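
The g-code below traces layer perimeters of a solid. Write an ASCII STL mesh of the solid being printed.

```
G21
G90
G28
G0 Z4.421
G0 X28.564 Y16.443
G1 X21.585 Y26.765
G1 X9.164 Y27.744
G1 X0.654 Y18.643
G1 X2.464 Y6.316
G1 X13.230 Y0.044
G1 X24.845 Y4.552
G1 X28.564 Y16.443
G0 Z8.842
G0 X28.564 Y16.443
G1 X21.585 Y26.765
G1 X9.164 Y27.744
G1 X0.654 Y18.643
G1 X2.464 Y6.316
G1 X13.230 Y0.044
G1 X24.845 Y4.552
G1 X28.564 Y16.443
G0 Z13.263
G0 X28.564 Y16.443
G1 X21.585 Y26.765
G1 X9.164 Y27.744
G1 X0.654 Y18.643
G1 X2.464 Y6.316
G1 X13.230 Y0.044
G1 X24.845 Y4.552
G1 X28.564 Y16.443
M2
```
solid part
  facet normal 0.0000 0.0000 -1.0000
    outer loop
      vertex 9.164 27.744 0.000
      vertex 21.585 26.765 0.000
      vertex 28.564 16.443 0.000
    endloop
  endfacet
  facet normal 0.0000 0.0000 -1.0000
    outer loop
      vertex 0.654 18.643 0.000
      vertex 9.164 27.744 0.000
      vertex 28.564 16.443 0.000
    endloop
  endfacet
  facet normal 0.0000 0.0000 -1.0000
    outer loop
      vertex 2.464 6.316 0.000
      vertex 0.654 18.643 0.000
      vertex 28.564 16.443 0.000
    endloop
  endfacet
  facet normal 0.0000 0.0000 -1.0000
    outer loop
      vertex 13.230 0.044 0.000
      vertex 2.464 6.316 0.000
      vertex 28.564 16.443 0.000
    endloop
  endfacet
  facet normal 0.0000 0.0000 -1.0000
    outer loop
      vertex 24.845 4.552 0.000
      vertex 13.230 0.044 0.000
      vertex 28.564 16.443 0.000
    endloop
  endfacet
  facet normal 0.0000 0.0000 1.0000
    outer loop
      vertex 28.564 16.443 13.263
      vertex 21.585 26.765 13.263
      vertex 9.164 27.744 13.263
    endloop
  endfacet
  facet normal 0.0000 0.0000 1.0000
    outer loop
      vertex 28.564 16.443 13.263
      vertex 9.164 27.744 13.263
      vertex 0.654 18.643 13.263
    endloop
  endfacet
  facet normal 0.0000 0.0000 1.0000
    outer loop
      vertex 28.564 16.443 13.263
      vertex 0.654 18.643 13.263
      vertex 2.464 6.316 13.263
    endloop
  endfacet
  facet normal 0.0000 0.0000 1.0000
    outer loop
      vertex 28.564 16.443 13.263
      vertex 2.464 6.316 13.263
      vertex 13.230 0.044 13.263
    endloop
  endfacet
  facet normal 0.0000 0.0000 1.0000
    outer loop
      vertex 28.564 16.443 13.263
      vertex 13.230 0.044 13.263
      vertex 24.845 4.552 13.263
    endloop
  endfacet
  facet normal 0.8284 0.5601 0.0000
    outer loop
      vertex 28.564 16.443 0.000
      vertex 21.585 26.765 0.000
      vertex 21.585 26.765 13.263
    endloop
  endfacet
  facet normal 0.8284 0.5601 0.0000
    outer loop
      vertex 28.564 16.443 0.000
      vertex 21.585 26.765 13.263
      vertex 28.564 16.443 13.263
    endloop
  endfacet
  facet normal 0.0786 0.9969 0.0000
    outer loop
      vertex 21.585 26.765 0.000
      vertex 9.164 27.744 0.000
      vertex 9.164 27.744 13.263
    endloop
  endfacet
  facet normal 0.0786 0.9969 0.0000
    outer loop
      vertex 21.585 26.765 0.000
      vertex 9.164 27.744 13.263
      vertex 21.585 26.765 13.263
    endloop
  endfacet
  facet normal -0.7304 0.6830 0.0000
    outer loop
      vertex 9.164 27.744 0.000
      vertex 0.654 18.643 0.000
      vertex 0.654 18.643 13.263
    endloop
  endfacet
  facet normal -0.7304 0.6830 0.0000
    outer loop
      vertex 9.164 27.744 0.000
      vertex 0.654 18.643 13.263
      vertex 9.164 27.744 13.263
    endloop
  endfacet
  facet normal -0.9894 -0.1453 0.0000
    outer loop
      vertex 0.654 18.643 0.000
      vertex 2.464 6.316 0.000
      vertex 2.464 6.316 13.263
    endloop
  endfacet
  facet normal -0.9894 -0.1453 0.0000
    outer loop
      vertex 0.654 18.643 0.000
      vertex 2.464 6.316 13.263
      vertex 0.654 18.643 13.263
    endloop
  endfacet
  facet normal -0.5034 -0.8641 0.0000
    outer loop
      vertex 2.464 6.316 0.000
      vertex 13.230 0.044 0.000
      vertex 13.230 0.044 13.263
    endloop
  endfacet
  facet normal -0.5034 -0.8641 0.0000
    outer loop
      vertex 2.464 6.316 0.000
      vertex 13.230 0.044 13.263
      vertex 2.464 6.316 13.263
    endloop
  endfacet
  facet normal 0.3618 -0.9322 0.0000
    outer loop
      vertex 13.230 0.044 0.000
      vertex 24.845 4.552 0.000
      vertex 24.845 4.552 13.263
    endloop
  endfacet
  facet normal 0.3618 -0.9322 0.0000
    outer loop
      vertex 13.230 0.044 0.000
      vertex 24.845 4.552 13.263
      vertex 13.230 0.044 13.263
    endloop
  endfacet
  facet normal 0.9544 -0.2985 0.0000
    outer loop
      vertex 24.845 4.552 0.000
      vertex 28.564 16.443 0.000
      vertex 28.564 16.443 13.263
    endloop
  endfacet
  facet normal 0.9544 -0.2985 0.0000
    outer loop
      vertex 24.845 4.552 0.000
      vertex 28.564 16.443 13.263
      vertex 24.845 4.552 13.263
    endloop
  endfacet
endsolid part

The G0 Z moves step by Δz≈4.421 mm. Every layer's G1 loop is the same polygon, so the solid is a straight extrusion of it from z=0 to z≈13.3. Closing with flat bottom and top caps and triangulating gives 24 facets — a regular 7-sided prism (a cylinder approximated with 7 flat sides), circumscribed radius ≈ 14.4 mm, height ≈ 13.3 mm.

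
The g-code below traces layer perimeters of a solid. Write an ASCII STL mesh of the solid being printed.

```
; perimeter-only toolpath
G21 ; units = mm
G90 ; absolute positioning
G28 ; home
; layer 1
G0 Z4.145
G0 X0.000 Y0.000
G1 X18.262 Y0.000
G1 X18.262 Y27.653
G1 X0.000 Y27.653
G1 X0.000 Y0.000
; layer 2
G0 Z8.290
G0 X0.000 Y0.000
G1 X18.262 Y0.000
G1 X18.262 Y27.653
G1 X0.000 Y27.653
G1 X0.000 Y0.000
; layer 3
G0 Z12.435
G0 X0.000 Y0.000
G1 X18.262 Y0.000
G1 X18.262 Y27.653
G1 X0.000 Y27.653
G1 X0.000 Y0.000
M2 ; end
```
solid part
  facet normal 0.0000 0.0000 -1.0000
    outer loop
      vertex 18.262 27.653 0.000
      vertex 18.262 0.000 0.000
      vertex 0.000 0.000 0.000
    endloop
  endfacet
  facet normal 0.0000 0.0000 -1.0000
    outer loop
      vertex 0.000 27.653 0.000
      vertex 18.262 27.653 0.000
      vertex 0.000 0.000 0.000
    endloop
  endfacet
  facet normal 0.0000 0.0000 1.0000
    outer loop
      vertex 0.000 0.000 12.435
      vertex 18.262 0.000 12.435
      vertex 18.262 27.653 12.435
    endloop
  endfacet
  facet normal 0.0000 0.0000 1.0000
    outer loop
      vertex 0.000 0.000 12.435
      vertex 18.262 27.653 12.435
      vertex 0.000 27.653 12.435
    endloop
  endfacet
  facet normal 0.0000 -1.0000 0.0000
    outer loop
      vertex 0.000 0.000 0.000
      vertex 18.262 0.000 0.000
      vertex 18.262 0.000 12.435
    endloop
  endfacet
  facet normal 0.0000 -1.0000 0.0000
    outer loop
      vertex 0.000 0.000 0.000
      vertex 18.262 0.000 12.435
      vertex 0.000 0.000 12.435
    endloop
  endfacet
  facet normal 0.0000 1.0000 0.0000
    outer loop
      vertex 18.262 27.653 12.435
      vertex 18.262 27.653 0.000
      vertex 0.000 27.653 0.000
    endloop
  endfacet
  facet normal 0.0000 1.0000 0.0000
    outer loop
      vertex 0.000 27.653 12.435
      vertex 18.262 27.653 12.435
      vertex 0.000 27.653 0.000
    endloop
  endfacet
  facet normal -1.0000 0.0000 0.0000
    outer loop
      vertex 0.000 27.653 12.435
      vertex 0.000 27.653 0.000
      vertex 0.000 0.000 0.000
    endloop
  endfacet
  facet normal -1.0000 0.0000 0.0000
    outer loop
      vertex 0.000 0.000 12.435
      vertex 0.000 27.653 12.435
      vertex 0.000 0.000 0.000
    endloop
  endfacet
  facet normal 1.0000 0.0000 0.0000
    outer loop
      vertex 18.262 0.000 0.000
      vertex 18.262 27.653 0.000
      vertex 18.262 27.653 12.435
    endloop
  endfacet
  facet normal 1.0000 0.0000 0.0000
    outer loop
      vertex 18.262 0.000 0.000
      vertex 18.262 27.653 12.435
      vertex 18.262 0.000 12.435
    endloop
  endfacet
endsolid part

The G0 Z moves step by Δz≈4.145 mm. Every layer's G1 loop is the same polygon, so the solid is a straight extrusion of it from z=0 to z≈12.4. Closing with flat bottom and top caps and triangulating gives 12 facets — a rectangular box, roughly 18.3 × 27.7 mm footprint and 12.4 mm tall.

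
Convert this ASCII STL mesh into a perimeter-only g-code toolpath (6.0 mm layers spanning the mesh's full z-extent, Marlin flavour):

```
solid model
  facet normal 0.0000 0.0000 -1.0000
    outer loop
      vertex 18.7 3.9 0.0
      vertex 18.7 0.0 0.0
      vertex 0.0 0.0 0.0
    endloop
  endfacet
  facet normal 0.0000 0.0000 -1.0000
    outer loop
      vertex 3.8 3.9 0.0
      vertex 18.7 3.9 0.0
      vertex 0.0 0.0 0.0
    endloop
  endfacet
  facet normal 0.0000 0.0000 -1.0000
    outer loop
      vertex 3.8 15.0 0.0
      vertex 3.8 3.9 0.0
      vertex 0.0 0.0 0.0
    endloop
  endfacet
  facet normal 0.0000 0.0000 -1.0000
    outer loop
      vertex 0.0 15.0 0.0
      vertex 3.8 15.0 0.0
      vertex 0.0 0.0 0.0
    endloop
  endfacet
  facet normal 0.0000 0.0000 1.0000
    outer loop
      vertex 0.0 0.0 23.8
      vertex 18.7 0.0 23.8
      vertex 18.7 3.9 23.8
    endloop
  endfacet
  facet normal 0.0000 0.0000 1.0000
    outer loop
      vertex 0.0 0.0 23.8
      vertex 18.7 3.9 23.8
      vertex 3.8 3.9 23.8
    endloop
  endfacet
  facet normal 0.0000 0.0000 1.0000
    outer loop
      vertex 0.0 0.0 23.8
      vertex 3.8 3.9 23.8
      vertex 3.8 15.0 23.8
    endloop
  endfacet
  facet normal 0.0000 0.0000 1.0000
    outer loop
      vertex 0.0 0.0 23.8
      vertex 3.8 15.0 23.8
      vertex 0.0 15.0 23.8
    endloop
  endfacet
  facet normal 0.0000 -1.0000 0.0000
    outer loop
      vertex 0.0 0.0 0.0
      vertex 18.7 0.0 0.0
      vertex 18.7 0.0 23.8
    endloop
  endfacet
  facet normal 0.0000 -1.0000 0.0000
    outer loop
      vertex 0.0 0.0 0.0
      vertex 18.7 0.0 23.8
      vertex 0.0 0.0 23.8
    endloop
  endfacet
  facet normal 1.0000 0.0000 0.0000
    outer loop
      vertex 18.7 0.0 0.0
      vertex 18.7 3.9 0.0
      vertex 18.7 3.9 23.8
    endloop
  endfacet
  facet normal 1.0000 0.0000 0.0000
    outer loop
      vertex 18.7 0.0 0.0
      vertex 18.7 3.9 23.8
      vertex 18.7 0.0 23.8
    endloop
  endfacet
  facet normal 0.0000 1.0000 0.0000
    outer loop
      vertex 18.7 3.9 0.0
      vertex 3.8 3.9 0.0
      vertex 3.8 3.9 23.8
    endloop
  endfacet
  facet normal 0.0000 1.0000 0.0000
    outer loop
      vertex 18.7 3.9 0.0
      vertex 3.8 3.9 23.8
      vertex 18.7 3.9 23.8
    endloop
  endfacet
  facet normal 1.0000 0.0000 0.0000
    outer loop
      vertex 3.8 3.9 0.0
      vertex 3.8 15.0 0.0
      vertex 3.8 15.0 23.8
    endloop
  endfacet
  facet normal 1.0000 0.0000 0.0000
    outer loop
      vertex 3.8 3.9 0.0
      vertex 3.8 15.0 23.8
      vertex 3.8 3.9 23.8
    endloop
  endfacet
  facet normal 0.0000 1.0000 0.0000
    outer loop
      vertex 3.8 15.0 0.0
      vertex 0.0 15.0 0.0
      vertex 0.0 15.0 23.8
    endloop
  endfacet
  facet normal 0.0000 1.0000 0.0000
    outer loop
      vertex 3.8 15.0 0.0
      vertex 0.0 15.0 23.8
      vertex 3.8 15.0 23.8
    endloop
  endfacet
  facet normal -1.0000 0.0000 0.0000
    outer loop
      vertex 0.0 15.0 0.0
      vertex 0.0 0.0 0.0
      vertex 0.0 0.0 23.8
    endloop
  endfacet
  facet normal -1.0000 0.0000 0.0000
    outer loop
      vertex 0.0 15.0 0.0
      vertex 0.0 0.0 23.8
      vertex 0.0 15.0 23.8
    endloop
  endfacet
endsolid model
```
; perimeter-only toolpath
G21 ; units = mm
G90 ; absolute positioning
G28 ; home
; layer 1
G0 Z6.0
G0 X0.0 Y0.0
G1 X18.7 Y0.0
G1 X18.7 Y3.9
G1 X3.8 Y3.9
G1 X3.8 Y15.0
G1 X0.0 Y15.0
G1 X0.0 Y0.0
; layer 2
G0 Z11.9
G0 X0.0 Y0.0
G1 X18.7 Y0.0
G1 X18.7 Y3.9
G1 X3.8 Y3.9
G1 X3.8 Y15.0
G1 X0.0 Y15.0
G1 X0.0 Y0.0
; layer 3
G0 Z17.9
G0 X0.0 Y0.0
G1 X18.7 Y0.0
G1 X18.7 Y3.9
G1 X3.8 Y3.9
G1 X3.8 Y15.0
G1 X0.0 Y15.0
G1 X0.0 Y0.0
; layer 4
G0 Z23.8
G0 X0.0 Y0.0
G1 X18.7 Y0.0
G1 X18.7 Y3.9
G1 X3.8 Y3.9
G1 X3.8 Y15.0
G1 X0.0 Y15.0
G1 X0.0 Y0.0
M2 ; end

The solid is an L-shaped prism: outer 18.7 × 15 mm, arm thicknesses ≈ 3.9 mm (horizontal) and 3.8 mm (vertical), extruded 23.8 mm in z. Slicing at Δz = 6.0 mm — 4 equal slices spanning the solid's height, so layer i sits at z = i·h/4 — gives 4 non-empty perimeters. Each is a 6-segment closed polygon; G0 lifts to the layer z and rapids to the start vertex, then G1 traces the edges.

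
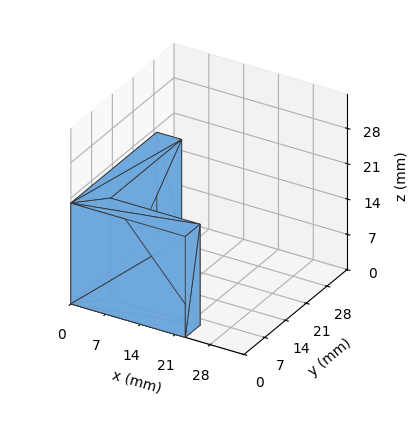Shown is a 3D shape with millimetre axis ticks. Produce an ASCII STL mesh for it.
Reading the render: the shape is an L-shaped prism: outer 23 × 29 mm, arm thicknesses ≈ 5 mm (horizontal) and 5 mm (vertical), extruded 20 mm in z (dimensions read to the nearest mm from the axis ticks). For the STL, each face is triangulated and given an outward normal.

solid part
  facet normal 0.0000 0.0000 -1.0000
    outer loop
      vertex 23.000 5.000 0.000
      vertex 23.000 0.000 0.000
      vertex 0.000 0.000 0.000
    endloop
  endfacet
  facet normal 0.0000 0.0000 -1.0000
    outer loop
      vertex 5.000 5.000 0.000
      vertex 23.000 5.000 0.000
      vertex 0.000 0.000 0.000
    endloop
  endfacet
  facet normal 0.0000 0.0000 -1.0000
    outer loop
      vertex 5.000 29.000 0.000
      vertex 5.000 5.000 0.000
      vertex 0.000 0.000 0.000
    endloop
  endfacet
  facet normal 0.0000 0.0000 -1.0000
    outer loop
      vertex 0.000 29.000 0.000
      vertex 5.000 29.000 0.000
      vertex 0.000 0.000 0.000
    endloop
  endfacet
  facet normal 0.0000 0.0000 1.0000
    outer loop
      vertex 0.000 0.000 20.000
      vertex 23.000 0.000 20.000
      vertex 23.000 5.000 20.000
    endloop
  endfacet
  facet normal 0.0000 0.0000 1.0000
    outer loop
      vertex 0.000 0.000 20.000
      vertex 23.000 5.000 20.000
      vertex 5.000 5.000 20.000
    endloop
  endfacet
  facet normal 0.0000 0.0000 1.0000
    outer loop
      vertex 0.000 0.000 20.000
      vertex 5.000 5.000 20.000
      vertex 5.000 29.000 20.000
    endloop
  endfacet
  facet normal 0.0000 0.0000 1.0000
    outer loop
      vertex 0.000 0.000 20.000
      vertex 5.000 29.000 20.000
      vertex 0.000 29.000 20.000
    endloop
  endfacet
  facet normal 0.0000 -1.0000 0.0000
    outer loop
      vertex 0.000 0.000 0.000
      vertex 23.000 0.000 0.000
      vertex 23.000 0.000 20.000
    endloop
  endfacet
  facet normal 0.0000 -1.0000 0.0000
    outer loop
      vertex 0.000 0.000 0.000
      vertex 23.000 0.000 20.000
      vertex 0.000 0.000 20.000
    endloop
  endfacet
  facet normal 1.0000 0.0000 0.0000
    outer loop
      vertex 23.000 0.000 0.000
      vertex 23.000 5.000 0.000
      vertex 23.000 5.000 20.000
    endloop
  endfacet
  facet normal 1.0000 0.0000 0.0000
    outer loop
      vertex 23.000 0.000 0.000
      vertex 23.000 5.000 20.000
      vertex 23.000 0.000 20.000
    endloop
  endfacet
  facet normal 0.0000 1.0000 0.0000
    outer loop
      vertex 23.000 5.000 0.000
      vertex 5.000 5.000 0.000
      vertex 5.000 5.000 20.000
    endloop
  endfacet
  facet normal 0.0000 1.0000 0.0000
    outer loop
      vertex 23.000 5.000 0.000
      vertex 5.000 5.000 20.000
      vertex 23.000 5.000 20.000
    endloop
  endfacet
  facet normal 1.0000 0.0000 0.0000
    outer loop
      vertex 5.000 5.000 0.000
      vertex 5.000 29.000 0.000
      vertex 5.000 29.000 20.000
    endloop
  endfacet
  facet normal 1.0000 0.0000 0.0000
    outer loop
      vertex 5.000 5.000 0.000
      vertex 5.000 29.000 20.000
      vertex 5.000 5.000 20.000
    endloop
  endfacet
  facet normal 0.0000 1.0000 0.0000
    outer loop
      vertex 5.000 29.000 0.000
      vertex 0.000 29.000 0.000
      vertex 0.000 29.000 20.000
    endloop
  endfacet
  facet normal 0.0000 1.0000 0.0000
    outer loop
      vertex 5.000 29.000 0.000
      vertex 0.000 29.000 20.000
      vertex 5.000 29.000 20.000
    endloop
  endfacet
  facet normal -1.0000 0.0000 0.0000
    outer loop
      vertex 0.000 29.000 0.000
      vertex 0.000 0.000 0.000
      vertex 0.000 0.000 20.000
    endloop
  endfacet
  facet normal -1.0000 0.0000 0.0000
    outer loop
      vertex 0.000 29.000 0.000
      vertex 0.000 0.000 20.000
      vertex 0.000 29.000 20.000
    endloop
  endfacet
endsolid part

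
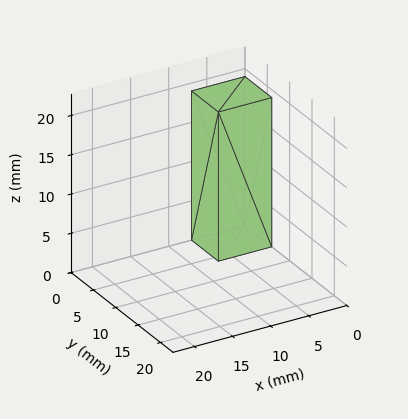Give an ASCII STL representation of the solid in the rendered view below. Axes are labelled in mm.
Reading the render: the shape is a rectangular box, roughly 7 × 6 mm footprint and 19 mm tall (dimensions read to the nearest mm from the axis ticks). For the STL, each face is triangulated and given an outward normal.

solid part
  facet normal 0.0000 0.0000 -1.0000
    outer loop
      vertex 7.00 6.00 0.00
      vertex 7.00 0.00 0.00
      vertex 0.00 0.00 0.00
    endloop
  endfacet
  facet normal 0.0000 0.0000 -1.0000
    outer loop
      vertex 0.00 6.00 0.00
      vertex 7.00 6.00 0.00
      vertex 0.00 0.00 0.00
    endloop
  endfacet
  facet normal 0.0000 0.0000 1.0000
    outer loop
      vertex 0.00 0.00 19.00
      vertex 7.00 0.00 19.00
      vertex 7.00 6.00 19.00
    endloop
  endfacet
  facet normal 0.0000 0.0000 1.0000
    outer loop
      vertex 0.00 0.00 19.00
      vertex 7.00 6.00 19.00
      vertex 0.00 6.00 19.00
    endloop
  endfacet
  facet normal 0.0000 -1.0000 0.0000
    outer loop
      vertex 0.00 0.00 0.00
      vertex 7.00 0.00 0.00
      vertex 7.00 0.00 19.00
    endloop
  endfacet
  facet normal 0.0000 -1.0000 0.0000
    outer loop
      vertex 0.00 0.00 0.00
      vertex 7.00 0.00 19.00
      vertex 0.00 0.00 19.00
    endloop
  endfacet
  facet normal 0.0000 1.0000 0.0000
    outer loop
      vertex 7.00 6.00 19.00
      vertex 7.00 6.00 0.00
      vertex 0.00 6.00 0.00
    endloop
  endfacet
  facet normal 0.0000 1.0000 0.0000
    outer loop
      vertex 0.00 6.00 19.00
      vertex 7.00 6.00 19.00
      vertex 0.00 6.00 0.00
    endloop
  endfacet
  facet normal -1.0000 0.0000 0.0000
    outer loop
      vertex 0.00 6.00 19.00
      vertex 0.00 6.00 0.00
      vertex 0.00 0.00 0.00
    endloop
  endfacet
  facet normal -1.0000 0.0000 0.0000
    outer loop
      vertex 0.00 0.00 19.00
      vertex 0.00 6.00 19.00
      vertex 0.00 0.00 0.00
    endloop
  endfacet
  facet normal 1.0000 0.0000 0.0000
    outer loop
      vertex 7.00 0.00 0.00
      vertex 7.00 6.00 0.00
      vertex 7.00 6.00 19.00
    endloop
  endfacet
  facet normal 1.0000 0.0000 0.0000
    outer loop
      vertex 7.00 0.00 0.00
      vertex 7.00 6.00 19.00
      vertex 7.00 0.00 19.00
    endloop
  endfacet
endsolid part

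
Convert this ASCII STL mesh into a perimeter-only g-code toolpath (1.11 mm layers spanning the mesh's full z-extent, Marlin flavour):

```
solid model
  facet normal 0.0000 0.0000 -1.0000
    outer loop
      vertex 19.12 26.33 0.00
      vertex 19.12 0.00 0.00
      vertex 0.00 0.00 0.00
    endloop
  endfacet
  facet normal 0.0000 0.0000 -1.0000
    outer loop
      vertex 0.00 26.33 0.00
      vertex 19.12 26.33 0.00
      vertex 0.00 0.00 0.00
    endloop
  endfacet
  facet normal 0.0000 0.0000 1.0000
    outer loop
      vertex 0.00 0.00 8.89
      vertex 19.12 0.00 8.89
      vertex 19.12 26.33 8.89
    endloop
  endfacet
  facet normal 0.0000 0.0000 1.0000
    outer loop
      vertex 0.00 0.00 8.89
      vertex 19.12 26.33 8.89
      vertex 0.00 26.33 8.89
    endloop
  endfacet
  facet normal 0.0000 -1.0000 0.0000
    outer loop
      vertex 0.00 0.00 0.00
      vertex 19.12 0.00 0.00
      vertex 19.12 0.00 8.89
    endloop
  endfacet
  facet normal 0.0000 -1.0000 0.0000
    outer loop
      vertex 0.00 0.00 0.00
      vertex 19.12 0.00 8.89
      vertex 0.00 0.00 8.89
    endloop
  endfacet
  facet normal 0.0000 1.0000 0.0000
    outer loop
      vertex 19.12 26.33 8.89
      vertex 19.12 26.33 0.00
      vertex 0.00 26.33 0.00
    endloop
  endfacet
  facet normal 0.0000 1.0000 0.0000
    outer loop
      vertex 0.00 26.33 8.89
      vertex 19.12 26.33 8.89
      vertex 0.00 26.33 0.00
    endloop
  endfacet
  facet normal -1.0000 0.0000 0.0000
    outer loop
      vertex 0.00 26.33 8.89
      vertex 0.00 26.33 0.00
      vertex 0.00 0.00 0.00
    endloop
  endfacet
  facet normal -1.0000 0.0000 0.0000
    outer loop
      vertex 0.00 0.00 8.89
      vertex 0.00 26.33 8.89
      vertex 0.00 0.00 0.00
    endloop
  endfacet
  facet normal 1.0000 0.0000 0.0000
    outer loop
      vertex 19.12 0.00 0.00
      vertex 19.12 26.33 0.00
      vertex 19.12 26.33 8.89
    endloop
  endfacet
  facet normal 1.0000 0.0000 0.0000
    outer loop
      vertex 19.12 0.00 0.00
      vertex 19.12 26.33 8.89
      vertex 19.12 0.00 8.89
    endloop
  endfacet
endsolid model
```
; perimeter-only toolpath
G21 ; units = mm
G90 ; absolute positioning
G28 ; home
; layer 1
G0 Z1.11
G0 X0.00 Y0.00
G1 X19.12 Y0.00
G1 X19.12 Y26.33
G1 X0.00 Y26.33
G1 X0.00 Y0.00
; layer 2
G0 Z2.22
G0 X0.00 Y0.00
G1 X19.12 Y0.00
G1 X19.12 Y26.33
G1 X0.00 Y26.33
G1 X0.00 Y0.00
; layer 3
G0 Z3.33
G0 X0.00 Y0.00
G1 X19.12 Y0.00
G1 X19.12 Y26.33
G1 X0.00 Y26.33
G1 X0.00 Y0.00
; layer 4
G0 Z4.45
G0 X0.00 Y0.00
G1 X19.12 Y0.00
G1 X19.12 Y26.33
G1 X0.00 Y26.33
G1 X0.00 Y0.00
; layer 5
G0 Z5.56
G0 X0.00 Y0.00
G1 X19.12 Y0.00
G1 X19.12 Y26.33
G1 X0.00 Y26.33
G1 X0.00 Y0.00
; layer 6
G0 Z6.67
G0 X0.00 Y0.00
G1 X19.12 Y0.00
G1 X19.12 Y26.33
G1 X0.00 Y26.33
G1 X0.00 Y0.00
; layer 7
G0 Z7.78
G0 X0.00 Y0.00
G1 X19.12 Y0.00
G1 X19.12 Y26.33
G1 X0.00 Y26.33
G1 X0.00 Y0.00
; layer 8
G0 Z8.89
G0 X0.00 Y0.00
G1 X19.12 Y0.00
G1 X19.12 Y26.33
G1 X0.00 Y26.33
G1 X0.00 Y0.00
M2 ; end

The solid is a rectangular box, roughly 19.1 × 26.3 mm footprint and 8.89 mm tall. Slicing at Δz = 1.11 mm — 8 equal slices spanning the solid's height, so layer i sits at z = i·h/8 — gives 8 non-empty perimeters. Each is a 4-segment closed polygon; G0 lifts to the layer z and rapids to the start vertex, then G1 traces the edges.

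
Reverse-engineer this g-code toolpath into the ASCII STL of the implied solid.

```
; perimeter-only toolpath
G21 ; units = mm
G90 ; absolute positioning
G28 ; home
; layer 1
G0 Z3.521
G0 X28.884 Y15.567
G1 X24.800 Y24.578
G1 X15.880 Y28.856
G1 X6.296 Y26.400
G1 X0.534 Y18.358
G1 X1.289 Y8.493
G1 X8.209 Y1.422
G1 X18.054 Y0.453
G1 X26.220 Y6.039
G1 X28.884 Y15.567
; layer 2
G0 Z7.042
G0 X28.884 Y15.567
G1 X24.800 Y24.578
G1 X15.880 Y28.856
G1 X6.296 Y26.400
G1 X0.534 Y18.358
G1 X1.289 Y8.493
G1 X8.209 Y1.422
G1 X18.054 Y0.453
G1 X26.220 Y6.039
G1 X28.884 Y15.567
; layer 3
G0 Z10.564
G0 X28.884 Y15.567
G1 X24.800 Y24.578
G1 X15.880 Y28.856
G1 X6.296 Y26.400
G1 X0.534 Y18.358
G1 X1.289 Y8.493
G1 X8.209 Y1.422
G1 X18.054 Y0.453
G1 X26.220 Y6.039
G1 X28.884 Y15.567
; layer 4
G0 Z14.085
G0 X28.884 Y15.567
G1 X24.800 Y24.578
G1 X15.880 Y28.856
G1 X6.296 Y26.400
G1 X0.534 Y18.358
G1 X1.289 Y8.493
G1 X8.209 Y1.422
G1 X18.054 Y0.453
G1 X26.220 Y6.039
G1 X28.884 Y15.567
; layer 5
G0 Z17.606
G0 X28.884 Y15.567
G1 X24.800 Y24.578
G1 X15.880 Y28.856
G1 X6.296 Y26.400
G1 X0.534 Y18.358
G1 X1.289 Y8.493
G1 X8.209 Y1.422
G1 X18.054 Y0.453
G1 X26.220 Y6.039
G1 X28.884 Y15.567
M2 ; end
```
solid part
  facet normal 0.0000 0.0000 -1.0000
    outer loop
      vertex 15.880 28.856 0.000
      vertex 24.800 24.578 0.000
      vertex 28.884 15.567 0.000
    endloop
  endfacet
  facet normal 0.0000 0.0000 -1.0000
    outer loop
      vertex 6.296 26.400 0.000
      vertex 15.880 28.856 0.000
      vertex 28.884 15.567 0.000
    endloop
  endfacet
  facet normal 0.0000 0.0000 -1.0000
    outer loop
      vertex 0.534 18.358 0.000
      vertex 6.296 26.400 0.000
      vertex 28.884 15.567 0.000
    endloop
  endfacet
  facet normal 0.0000 0.0000 -1.0000
    outer loop
      vertex 1.289 8.493 0.000
      vertex 0.534 18.358 0.000
      vertex 28.884 15.567 0.000
    endloop
  endfacet
  facet normal 0.0000 0.0000 -1.0000
    outer loop
      vertex 8.209 1.422 0.000
      vertex 1.289 8.493 0.000
      vertex 28.884 15.567 0.000
    endloop
  endfacet
  facet normal 0.0000 0.0000 -1.0000
    outer loop
      vertex 18.054 0.453 0.000
      vertex 8.209 1.422 0.000
      vertex 28.884 15.567 0.000
    endloop
  endfacet
  facet normal 0.0000 0.0000 -1.0000
    outer loop
      vertex 26.220 6.039 0.000
      vertex 18.054 0.453 0.000
      vertex 28.884 15.567 0.000
    endloop
  endfacet
  facet normal 0.0000 0.0000 1.0000
    outer loop
      vertex 28.884 15.567 17.606
      vertex 24.800 24.578 17.606
      vertex 15.880 28.856 17.606
    endloop
  endfacet
  facet normal 0.0000 0.0000 1.0000
    outer loop
      vertex 28.884 15.567 17.606
      vertex 15.880 28.856 17.606
      vertex 6.296 26.400 17.606
    endloop
  endfacet
  facet normal 0.0000 0.0000 1.0000
    outer loop
      vertex 28.884 15.567 17.606
      vertex 6.296 26.400 17.606
      vertex 0.534 18.358 17.606
    endloop
  endfacet
  facet normal 0.0000 0.0000 1.0000
    outer loop
      vertex 28.884 15.567 17.606
      vertex 0.534 18.358 17.606
      vertex 1.289 8.493 17.606
    endloop
  endfacet
  facet normal 0.0000 0.0000 1.0000
    outer loop
      vertex 28.884 15.567 17.606
      vertex 1.289 8.493 17.606
      vertex 8.209 1.422 17.606
    endloop
  endfacet
  facet normal 0.0000 0.0000 1.0000
    outer loop
      vertex 28.884 15.567 17.606
      vertex 8.209 1.422 17.606
      vertex 18.054 0.453 17.606
    endloop
  endfacet
  facet normal 0.0000 0.0000 1.0000
    outer loop
      vertex 28.884 15.567 17.606
      vertex 18.054 0.453 17.606
      vertex 26.220 6.039 17.606
    endloop
  endfacet
  facet normal 0.9108 0.4128 0.0000
    outer loop
      vertex 28.884 15.567 0.000
      vertex 24.800 24.578 0.000
      vertex 24.800 24.578 17.606
    endloop
  endfacet
  facet normal 0.9108 0.4128 0.0000
    outer loop
      vertex 28.884 15.567 0.000
      vertex 24.800 24.578 17.606
      vertex 28.884 15.567 17.606
    endloop
  endfacet
  facet normal 0.4324 0.9017 0.0000
    outer loop
      vertex 24.800 24.578 0.000
      vertex 15.880 28.856 0.000
      vertex 15.880 28.856 17.606
    endloop
  endfacet
  facet normal 0.4324 0.9017 0.0000
    outer loop
      vertex 24.800 24.578 0.000
      vertex 15.880 28.856 17.606
      vertex 24.800 24.578 17.606
    endloop
  endfacet
  facet normal -0.2482 0.9687 0.0000
    outer loop
      vertex 15.880 28.856 0.000
      vertex 6.296 26.400 0.000
      vertex 6.296 26.400 17.606
    endloop
  endfacet
  facet normal -0.2482 0.9687 0.0000
    outer loop
      vertex 15.880 28.856 0.000
      vertex 6.296 26.400 17.606
      vertex 15.880 28.856 17.606
    endloop
  endfacet
  facet normal -0.8129 0.5824 0.0000
    outer loop
      vertex 6.296 26.400 0.000
      vertex 0.534 18.358 0.000
      vertex 0.534 18.358 17.606
    endloop
  endfacet
  facet normal -0.8129 0.5824 0.0000
    outer loop
      vertex 6.296 26.400 0.000
      vertex 0.534 18.358 17.606
      vertex 6.296 26.400 17.606
    endloop
  endfacet
  facet normal -0.9971 -0.0763 0.0000
    outer loop
      vertex 0.534 18.358 0.000
      vertex 1.289 8.493 0.000
      vertex 1.289 8.493 17.606
    endloop
  endfacet
  facet normal -0.9971 -0.0763 0.0000
    outer loop
      vertex 0.534 18.358 0.000
      vertex 1.289 8.493 17.606
      vertex 0.534 18.358 17.606
    endloop
  endfacet
  facet normal -0.7147 -0.6994 0.0000
    outer loop
      vertex 1.289 8.493 0.000
      vertex 8.209 1.422 0.000
      vertex 8.209 1.422 17.606
    endloop
  endfacet
  facet normal -0.7147 -0.6994 0.0000
    outer loop
      vertex 1.289 8.493 0.000
      vertex 8.209 1.422 17.606
      vertex 1.289 8.493 17.606
    endloop
  endfacet
  facet normal -0.0980 -0.9952 0.0000
    outer loop
      vertex 8.209 1.422 0.000
      vertex 18.054 0.453 0.000
      vertex 18.054 0.453 17.606
    endloop
  endfacet
  facet normal -0.0980 -0.9952 0.0000
    outer loop
      vertex 8.209 1.422 0.000
      vertex 18.054 0.453 17.606
      vertex 8.209 1.422 17.606
    endloop
  endfacet
  facet normal 0.5646 -0.8254 0.0000
    outer loop
      vertex 18.054 0.453 0.000
      vertex 26.220 6.039 0.000
      vertex 26.220 6.039 17.606
    endloop
  endfacet
  facet normal 0.5646 -0.8254 0.0000
    outer loop
      vertex 18.054 0.453 0.000
      vertex 26.220 6.039 17.606
      vertex 18.054 0.453 17.606
    endloop
  endfacet
  facet normal 0.9631 -0.2693 0.0000
    outer loop
      vertex 26.220 6.039 0.000
      vertex 28.884 15.567 0.000
      vertex 28.884 15.567 17.606
    endloop
  endfacet
  facet normal 0.9631 -0.2693 0.0000
    outer loop
      vertex 26.220 6.039 0.000
      vertex 28.884 15.567 17.606
      vertex 26.220 6.039 17.606
    endloop
  endfacet
endsolid part

The G0 Z moves step by Δz≈3.521 mm. Every layer's G1 loop is the same polygon, so the solid is a straight extrusion of it from z=0 to z≈17.6. Closing with flat bottom and top caps and triangulating gives 32 facets — a regular 9-sided prism (a cylinder approximated with 9 flat sides), circumscribed radius ≈ 14.5 mm, height ≈ 17.6 mm.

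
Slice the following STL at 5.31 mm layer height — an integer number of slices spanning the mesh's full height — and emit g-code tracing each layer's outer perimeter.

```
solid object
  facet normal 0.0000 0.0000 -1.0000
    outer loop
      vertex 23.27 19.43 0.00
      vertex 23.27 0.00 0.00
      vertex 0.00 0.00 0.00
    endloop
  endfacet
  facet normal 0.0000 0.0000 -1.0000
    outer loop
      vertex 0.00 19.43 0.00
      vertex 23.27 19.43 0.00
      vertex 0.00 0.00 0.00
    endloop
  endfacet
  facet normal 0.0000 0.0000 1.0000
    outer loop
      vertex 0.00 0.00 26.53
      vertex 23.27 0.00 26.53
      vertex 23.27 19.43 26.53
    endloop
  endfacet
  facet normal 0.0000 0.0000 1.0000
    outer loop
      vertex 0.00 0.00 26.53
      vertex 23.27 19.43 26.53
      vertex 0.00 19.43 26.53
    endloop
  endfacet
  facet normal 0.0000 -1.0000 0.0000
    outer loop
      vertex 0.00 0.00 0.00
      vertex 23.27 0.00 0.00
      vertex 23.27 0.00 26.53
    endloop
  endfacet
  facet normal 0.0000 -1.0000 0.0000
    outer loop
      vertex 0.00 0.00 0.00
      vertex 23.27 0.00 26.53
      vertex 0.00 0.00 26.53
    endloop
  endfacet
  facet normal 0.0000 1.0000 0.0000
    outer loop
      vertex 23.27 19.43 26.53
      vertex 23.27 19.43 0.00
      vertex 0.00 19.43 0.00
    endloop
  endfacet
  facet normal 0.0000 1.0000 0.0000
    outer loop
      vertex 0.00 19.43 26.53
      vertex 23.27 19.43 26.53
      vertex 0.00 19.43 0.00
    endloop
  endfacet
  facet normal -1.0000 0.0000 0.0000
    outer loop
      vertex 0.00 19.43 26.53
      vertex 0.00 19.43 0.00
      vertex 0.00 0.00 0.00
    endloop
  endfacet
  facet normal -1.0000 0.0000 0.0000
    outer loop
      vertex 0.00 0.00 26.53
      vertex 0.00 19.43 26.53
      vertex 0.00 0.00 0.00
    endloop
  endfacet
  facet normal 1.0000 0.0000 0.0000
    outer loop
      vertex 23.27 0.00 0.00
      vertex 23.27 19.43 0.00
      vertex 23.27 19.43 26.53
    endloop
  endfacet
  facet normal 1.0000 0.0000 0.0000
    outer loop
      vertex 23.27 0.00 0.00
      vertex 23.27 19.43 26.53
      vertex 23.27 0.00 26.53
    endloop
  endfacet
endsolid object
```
; perimeter-only toolpath
G21 ; units = mm
G90 ; absolute positioning
G28 ; home
; layer 1
G0 Z5.31
G0 X0.00 Y0.00
G1 X23.27 Y0.00
G1 X23.27 Y19.43
G1 X0.00 Y19.43
G1 X0.00 Y0.00
; layer 2
G0 Z10.61
G0 X0.00 Y0.00
G1 X23.27 Y0.00
G1 X23.27 Y19.43
G1 X0.00 Y19.43
G1 X0.00 Y0.00
; layer 3
G0 Z15.92
G0 X0.00 Y0.00
G1 X23.27 Y0.00
G1 X23.27 Y19.43
G1 X0.00 Y19.43
G1 X0.00 Y0.00
; layer 4
G0 Z21.22
G0 X0.00 Y0.00
G1 X23.27 Y0.00
G1 X23.27 Y19.43
G1 X0.00 Y19.43
G1 X0.00 Y0.00
; layer 5
G0 Z26.53
G0 X0.00 Y0.00
G1 X23.27 Y0.00
G1 X23.27 Y19.43
G1 X0.00 Y19.43
G1 X0.00 Y0.00
M2 ; end

The solid is a rectangular box, roughly 23.3 × 19.4 mm footprint and 26.5 mm tall. Slicing at Δz = 5.31 mm — 5 equal slices spanning the solid's height, so layer i sits at z = i·h/5 — gives 5 non-empty perimeters. Each is a 4-segment closed polygon; G0 lifts to the layer z and rapids to the start vertex, then G1 traces the edges.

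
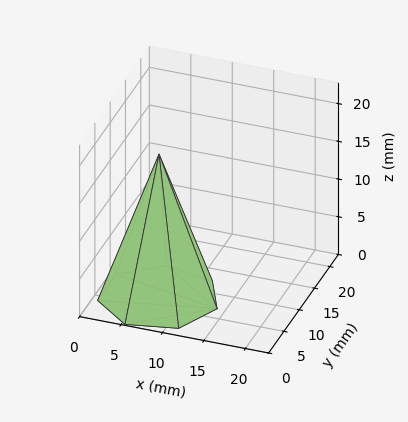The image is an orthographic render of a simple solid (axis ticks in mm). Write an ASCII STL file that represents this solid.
Reading the render: the shape is a regular 7-sided pyramid, base circumscribed radius ≈ 7 mm, apex at z ≈ 19 mm (dimensions read to the nearest mm from the axis ticks). For the STL, each face is triangulated and given an outward normal.

solid part
  facet normal 0.0000 0.0000 -1.0000
    outer loop
      vertex 5.4 13.8 0.0
      vertex 11.4 12.5 0.0
      vertex 14.0 7.0 0.0
    endloop
  endfacet
  facet normal 0.0000 0.0000 -1.0000
    outer loop
      vertex 0.7 10.0 0.0
      vertex 5.4 13.8 0.0
      vertex 14.0 7.0 0.0
    endloop
  endfacet
  facet normal 0.0000 0.0000 -1.0000
    outer loop
      vertex 0.7 4.0 0.0
      vertex 0.7 10.0 0.0
      vertex 14.0 7.0 0.0
    endloop
  endfacet
  facet normal 0.0000 0.0000 -1.0000
    outer loop
      vertex 5.4 0.2 0.0
      vertex 0.7 4.0 0.0
      vertex 14.0 7.0 0.0
    endloop
  endfacet
  facet normal 0.0000 0.0000 -1.0000
    outer loop
      vertex 11.4 1.5 0.0
      vertex 5.4 0.2 0.0
      vertex 14.0 7.0 0.0
    endloop
  endfacet
  facet normal 0.8577 0.4055 0.3160
    outer loop
      vertex 14.0 7.0 0.0
      vertex 11.4 12.5 0.0
      vertex 7.0 7.0 19.0
    endloop
  endfacet
  facet normal 0.2010 0.9276 0.3150
    outer loop
      vertex 11.4 12.5 0.0
      vertex 5.4 13.8 0.0
      vertex 7.0 7.0 19.0
    endloop
  endfacet
  facet normal -0.5968 0.7382 0.3145
    outer loop
      vertex 5.4 13.8 0.0
      vertex 0.7 10.0 0.0
      vertex 7.0 7.0 19.0
    endloop
  endfacet
  facet normal -0.9492 0.0000 0.3147
    outer loop
      vertex 0.7 10.0 0.0
      vertex 0.7 4.0 0.0
      vertex 7.0 7.0 19.0
    endloop
  endfacet
  facet normal -0.5968 -0.7382 0.3145
    outer loop
      vertex 0.7 4.0 0.0
      vertex 5.4 0.2 0.0
      vertex 7.0 7.0 19.0
    endloop
  endfacet
  facet normal 0.2010 -0.9276 0.3150
    outer loop
      vertex 5.4 0.2 0.0
      vertex 11.4 1.5 0.0
      vertex 7.0 7.0 19.0
    endloop
  endfacet
  facet normal 0.8577 -0.4055 0.3160
    outer loop
      vertex 11.4 1.5 0.0
      vertex 14.0 7.0 0.0
      vertex 7.0 7.0 19.0
    endloop
  endfacet
endsolid part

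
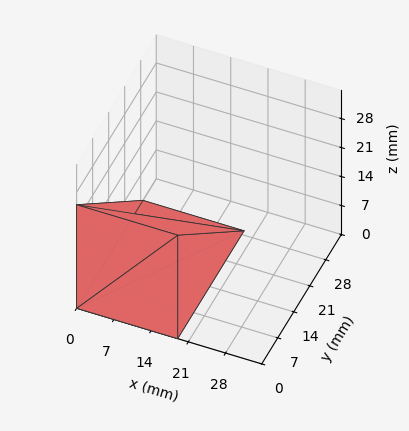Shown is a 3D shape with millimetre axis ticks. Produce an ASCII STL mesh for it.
Reading the render: the shape is a wedge (ramp): 19 × 29 mm base, rising to 25 mm along the y=0 edge and sloping linearly to z=0 at y=29 (dimensions read to the nearest mm from the axis ticks). For the STL, each face is triangulated and given an outward normal.

solid part
  facet normal 0.0000 0.0000 -1.0000
    outer loop
      vertex 19.000 29.000 0.000
      vertex 19.000 0.000 0.000
      vertex 0.000 0.000 0.000
    endloop
  endfacet
  facet normal 0.0000 0.0000 -1.0000
    outer loop
      vertex 0.000 29.000 0.000
      vertex 19.000 29.000 0.000
      vertex 0.000 0.000 0.000
    endloop
  endfacet
  facet normal 0.0000 -1.0000 0.0000
    outer loop
      vertex 0.000 0.000 0.000
      vertex 19.000 0.000 0.000
      vertex 19.000 0.000 25.000
    endloop
  endfacet
  facet normal 0.0000 -1.0000 0.0000
    outer loop
      vertex 0.000 0.000 0.000
      vertex 19.000 0.000 25.000
      vertex 0.000 0.000 25.000
    endloop
  endfacet
  facet normal 0.0000 0.6529 0.7574
    outer loop
      vertex 0.000 0.000 25.000
      vertex 19.000 0.000 25.000
      vertex 19.000 29.000 0.000
    endloop
  endfacet
  facet normal 0.0000 0.6529 0.7574
    outer loop
      vertex 0.000 0.000 25.000
      vertex 19.000 29.000 0.000
      vertex 0.000 29.000 0.000
    endloop
  endfacet
  facet normal -1.0000 0.0000 0.0000
    outer loop
      vertex 0.000 0.000 25.000
      vertex 0.000 29.000 0.000
      vertex 0.000 0.000 0.000
    endloop
  endfacet
  facet normal 1.0000 0.0000 0.0000
    outer loop
      vertex 19.000 0.000 0.000
      vertex 19.000 29.000 0.000
      vertex 19.000 0.000 25.000
    endloop
  endfacet
endsolid part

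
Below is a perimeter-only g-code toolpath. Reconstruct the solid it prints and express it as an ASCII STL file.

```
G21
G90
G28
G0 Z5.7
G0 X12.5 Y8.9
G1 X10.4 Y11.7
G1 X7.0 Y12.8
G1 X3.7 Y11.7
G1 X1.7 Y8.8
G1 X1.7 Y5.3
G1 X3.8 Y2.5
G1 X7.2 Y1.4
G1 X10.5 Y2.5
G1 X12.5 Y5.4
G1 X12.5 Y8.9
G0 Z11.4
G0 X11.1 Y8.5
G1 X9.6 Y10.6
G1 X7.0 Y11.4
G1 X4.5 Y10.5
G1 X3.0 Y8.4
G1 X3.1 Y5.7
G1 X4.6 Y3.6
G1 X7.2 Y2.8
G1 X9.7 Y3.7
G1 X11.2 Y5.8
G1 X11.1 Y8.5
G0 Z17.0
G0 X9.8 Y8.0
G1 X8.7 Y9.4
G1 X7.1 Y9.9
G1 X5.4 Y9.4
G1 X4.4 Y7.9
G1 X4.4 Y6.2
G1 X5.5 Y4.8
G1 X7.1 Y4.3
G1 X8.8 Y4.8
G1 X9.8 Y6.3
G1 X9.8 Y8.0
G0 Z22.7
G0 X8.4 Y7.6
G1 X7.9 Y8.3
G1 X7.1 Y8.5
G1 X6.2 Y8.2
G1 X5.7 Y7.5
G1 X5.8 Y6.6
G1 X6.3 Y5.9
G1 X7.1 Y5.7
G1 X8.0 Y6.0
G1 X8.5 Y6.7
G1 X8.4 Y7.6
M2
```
solid part
  facet normal 0.0000 0.0000 -1.0000
    outer loop
      vertex 7.0 14.2 0.0
      vertex 11.2 12.9 0.0
      vertex 13.8 9.4 0.0
    endloop
  endfacet
  facet normal 0.0000 0.0000 -1.0000
    outer loop
      vertex 2.8 12.8 0.0
      vertex 7.0 14.2 0.0
      vertex 13.8 9.4 0.0
    endloop
  endfacet
  facet normal 0.0000 0.0000 -1.0000
    outer loop
      vertex 0.3 9.2 0.0
      vertex 2.8 12.8 0.0
      vertex 13.8 9.4 0.0
    endloop
  endfacet
  facet normal 0.0000 0.0000 -1.0000
    outer loop
      vertex 0.4 4.8 0.0
      vertex 0.3 9.2 0.0
      vertex 13.8 9.4 0.0
    endloop
  endfacet
  facet normal 0.0000 0.0000 -1.0000
    outer loop
      vertex 3.0 1.3 0.0
      vertex 0.4 4.8 0.0
      vertex 13.8 9.4 0.0
    endloop
  endfacet
  facet normal 0.0000 0.0000 -1.0000
    outer loop
      vertex 7.2 0.0 0.0
      vertex 3.0 1.3 0.0
      vertex 13.8 9.4 0.0
    endloop
  endfacet
  facet normal 0.0000 0.0000 -1.0000
    outer loop
      vertex 11.4 1.4 0.0
      vertex 7.2 0.0 0.0
      vertex 13.8 9.4 0.0
    endloop
  endfacet
  facet normal 0.0000 0.0000 -1.0000
    outer loop
      vertex 13.9 5.0 0.0
      vertex 11.4 1.4 0.0
      vertex 13.8 9.4 0.0
    endloop
  endfacet
  facet normal 0.7810 0.5802 0.2312
    outer loop
      vertex 13.8 9.4 0.0
      vertex 11.2 12.9 0.0
      vertex 7.1 7.1 28.4
    endloop
  endfacet
  facet normal 0.2877 0.9294 0.2313
    outer loop
      vertex 11.2 12.9 0.0
      vertex 7.0 14.2 0.0
      vertex 7.1 7.1 28.4
    endloop
  endfacet
  facet normal -0.3076 0.9228 0.2318
    outer loop
      vertex 7.0 14.2 0.0
      vertex 2.8 12.8 0.0
      vertex 7.1 7.1 28.4
    endloop
  endfacet
  facet normal -0.7989 0.5548 0.2323
    outer loop
      vertex 2.8 12.8 0.0
      vertex 0.3 9.2 0.0
      vertex 7.1 7.1 28.4
    endloop
  endfacet
  facet normal -0.9726 -0.0221 0.2313
    outer loop
      vertex 0.3 9.2 0.0
      vertex 0.4 4.8 0.0
      vertex 7.1 7.1 28.4
    endloop
  endfacet
  facet normal -0.7810 -0.5802 0.2312
    outer loop
      vertex 0.4 4.8 0.0
      vertex 3.0 1.3 0.0
      vertex 7.1 7.1 28.4
    endloop
  endfacet
  facet normal -0.2877 -0.9294 0.2313
    outer loop
      vertex 3.0 1.3 0.0
      vertex 7.2 0.0 0.0
      vertex 7.1 7.1 28.4
    endloop
  endfacet
  facet normal 0.3076 -0.9228 0.2318
    outer loop
      vertex 7.2 0.0 0.0
      vertex 11.4 1.4 0.0
      vertex 7.1 7.1 28.4
    endloop
  endfacet
  facet normal 0.7989 -0.5548 0.2323
    outer loop
      vertex 11.4 1.4 0.0
      vertex 13.9 5.0 0.0
      vertex 7.1 7.1 28.4
    endloop
  endfacet
  facet normal 0.9726 0.0221 0.2313
    outer loop
      vertex 13.9 5.0 0.0
      vertex 13.8 9.4 0.0
      vertex 7.1 7.1 28.4
    endloop
  endfacet
endsolid part

The G0 Z moves step by Δz≈5.7 mm. The G1 loops shrink linearly with z, so the solid tapers from its base footprint up to z≈28.4. Closing with a flat bottom cap and the tapered top and triangulating gives 18 facets — a regular 10-sided pyramid, base circumscribed radius ≈ 7.1 mm, apex at z ≈ 28.4 mm.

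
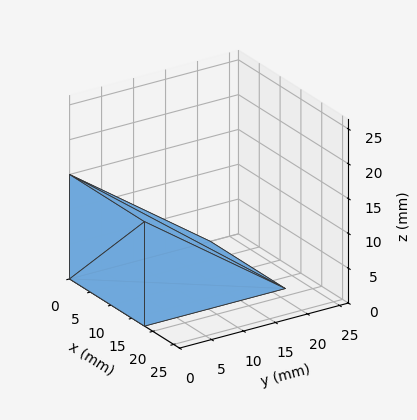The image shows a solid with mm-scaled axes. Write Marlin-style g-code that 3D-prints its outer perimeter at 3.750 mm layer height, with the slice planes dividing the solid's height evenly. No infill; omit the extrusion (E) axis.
Reading the render: the shape is a wedge (ramp): 18 × 22 mm base, rising to 15 mm along the y=0 edge and sloping linearly to z=0 at y=22 (dimensions read to the nearest mm from the axis ticks). For the g-code, the solid's height is divided into equal slices at the stated Δz and each level perimeter traced with G1 moves after a G0 lift.

; perimeter-only toolpath
G21 ; units = mm
G90 ; absolute positioning
G28 ; home
; layer 1
G0 Z3.750
G0 X0.000 Y0.000
G1 X18.000 Y0.000
G1 X18.000 Y16.500
G1 X0.000 Y16.500
G1 X0.000 Y0.000
; layer 2
G0 Z7.500
G0 X0.000 Y0.000
G1 X18.000 Y0.000
G1 X18.000 Y11.000
G1 X0.000 Y11.000
G1 X0.000 Y0.000
; layer 3
G0 Z11.250
G0 X0.000 Y0.000
G1 X18.000 Y0.000
G1 X18.000 Y5.500
G1 X0.000 Y5.500
G1 X0.000 Y0.000
M2 ; end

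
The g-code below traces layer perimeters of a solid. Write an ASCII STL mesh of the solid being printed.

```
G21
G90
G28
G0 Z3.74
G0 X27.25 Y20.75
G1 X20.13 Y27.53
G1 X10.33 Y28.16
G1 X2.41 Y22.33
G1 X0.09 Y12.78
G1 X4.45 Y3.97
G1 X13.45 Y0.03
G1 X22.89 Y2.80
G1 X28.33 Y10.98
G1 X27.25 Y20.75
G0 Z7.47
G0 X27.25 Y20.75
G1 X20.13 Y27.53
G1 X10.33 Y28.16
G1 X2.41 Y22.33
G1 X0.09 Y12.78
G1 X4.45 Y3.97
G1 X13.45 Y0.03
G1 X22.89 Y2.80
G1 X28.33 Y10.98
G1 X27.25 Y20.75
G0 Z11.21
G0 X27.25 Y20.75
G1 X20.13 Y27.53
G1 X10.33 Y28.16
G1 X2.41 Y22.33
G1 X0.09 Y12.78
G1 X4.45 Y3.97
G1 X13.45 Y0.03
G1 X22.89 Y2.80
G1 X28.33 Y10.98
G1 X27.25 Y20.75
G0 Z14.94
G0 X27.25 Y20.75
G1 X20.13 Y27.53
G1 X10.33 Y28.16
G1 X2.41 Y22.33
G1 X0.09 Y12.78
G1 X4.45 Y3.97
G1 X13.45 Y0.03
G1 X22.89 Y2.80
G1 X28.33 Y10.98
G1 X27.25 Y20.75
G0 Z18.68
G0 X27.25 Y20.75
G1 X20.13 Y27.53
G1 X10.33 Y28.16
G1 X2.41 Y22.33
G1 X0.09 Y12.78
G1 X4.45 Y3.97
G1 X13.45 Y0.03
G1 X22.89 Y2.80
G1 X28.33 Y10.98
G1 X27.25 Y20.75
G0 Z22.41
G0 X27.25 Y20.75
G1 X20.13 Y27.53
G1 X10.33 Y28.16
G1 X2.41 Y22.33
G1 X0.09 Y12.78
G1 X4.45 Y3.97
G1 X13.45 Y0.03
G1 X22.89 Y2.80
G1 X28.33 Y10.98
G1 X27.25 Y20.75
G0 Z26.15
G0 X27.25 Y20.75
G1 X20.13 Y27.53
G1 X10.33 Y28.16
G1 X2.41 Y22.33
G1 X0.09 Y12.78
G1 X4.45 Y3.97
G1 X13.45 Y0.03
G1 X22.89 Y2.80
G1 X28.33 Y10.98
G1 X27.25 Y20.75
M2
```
solid part
  facet normal 0.0000 0.0000 -1.0000
    outer loop
      vertex 10.33 28.16 0.00
      vertex 20.13 27.53 0.00
      vertex 27.25 20.75 0.00
    endloop
  endfacet
  facet normal 0.0000 0.0000 -1.0000
    outer loop
      vertex 2.41 22.33 0.00
      vertex 10.33 28.16 0.00
      vertex 27.25 20.75 0.00
    endloop
  endfacet
  facet normal 0.0000 0.0000 -1.0000
    outer loop
      vertex 0.09 12.78 0.00
      vertex 2.41 22.33 0.00
      vertex 27.25 20.75 0.00
    endloop
  endfacet
  facet normal 0.0000 0.0000 -1.0000
    outer loop
      vertex 4.45 3.97 0.00
      vertex 0.09 12.78 0.00
      vertex 27.25 20.75 0.00
    endloop
  endfacet
  facet normal 0.0000 0.0000 -1.0000
    outer loop
      vertex 13.45 0.03 0.00
      vertex 4.45 3.97 0.00
      vertex 27.25 20.75 0.00
    endloop
  endfacet
  facet normal 0.0000 0.0000 -1.0000
    outer loop
      vertex 22.89 2.80 0.00
      vertex 13.45 0.03 0.00
      vertex 27.25 20.75 0.00
    endloop
  endfacet
  facet normal 0.0000 0.0000 -1.0000
    outer loop
      vertex 28.33 10.98 0.00
      vertex 22.89 2.80 0.00
      vertex 27.25 20.75 0.00
    endloop
  endfacet
  facet normal 0.0000 0.0000 1.0000
    outer loop
      vertex 27.25 20.75 26.15
      vertex 20.13 27.53 26.15
      vertex 10.33 28.16 26.15
    endloop
  endfacet
  facet normal 0.0000 0.0000 1.0000
    outer loop
      vertex 27.25 20.75 26.15
      vertex 10.33 28.16 26.15
      vertex 2.41 22.33 26.15
    endloop
  endfacet
  facet normal 0.0000 0.0000 1.0000
    outer loop
      vertex 27.25 20.75 26.15
      vertex 2.41 22.33 26.15
      vertex 0.09 12.78 26.15
    endloop
  endfacet
  facet normal 0.0000 0.0000 1.0000
    outer loop
      vertex 27.25 20.75 26.15
      vertex 0.09 12.78 26.15
      vertex 4.45 3.97 26.15
    endloop
  endfacet
  facet normal 0.0000 0.0000 1.0000
    outer loop
      vertex 27.25 20.75 26.15
      vertex 4.45 3.97 26.15
      vertex 13.45 0.03 26.15
    endloop
  endfacet
  facet normal 0.0000 0.0000 1.0000
    outer loop
      vertex 27.25 20.75 26.15
      vertex 13.45 0.03 26.15
      vertex 22.89 2.80 26.15
    endloop
  endfacet
  facet normal 0.0000 0.0000 1.0000
    outer loop
      vertex 27.25 20.75 26.15
      vertex 22.89 2.80 26.15
      vertex 28.33 10.98 26.15
    endloop
  endfacet
  facet normal 0.6896 0.7242 0.0000
    outer loop
      vertex 27.25 20.75 0.00
      vertex 20.13 27.53 0.00
      vertex 20.13 27.53 26.15
    endloop
  endfacet
  facet normal 0.6896 0.7242 0.0000
    outer loop
      vertex 27.25 20.75 0.00
      vertex 20.13 27.53 26.15
      vertex 27.25 20.75 26.15
    endloop
  endfacet
  facet normal 0.0642 0.9979 0.0000
    outer loop
      vertex 20.13 27.53 0.00
      vertex 10.33 28.16 0.00
      vertex 10.33 28.16 26.15
    endloop
  endfacet
  facet normal 0.0642 0.9979 0.0000
    outer loop
      vertex 20.13 27.53 0.00
      vertex 10.33 28.16 26.15
      vertex 20.13 27.53 26.15
    endloop
  endfacet
  facet normal -0.5928 0.8053 0.0000
    outer loop
      vertex 10.33 28.16 0.00
      vertex 2.41 22.33 0.00
      vertex 2.41 22.33 26.15
    endloop
  endfacet
  facet normal -0.5928 0.8053 0.0000
    outer loop
      vertex 10.33 28.16 0.00
      vertex 2.41 22.33 26.15
      vertex 10.33 28.16 26.15
    endloop
  endfacet
  facet normal -0.9717 0.2361 0.0000
    outer loop
      vertex 2.41 22.33 0.00
      vertex 0.09 12.78 0.00
      vertex 0.09 12.78 26.15
    endloop
  endfacet
  facet normal -0.9717 0.2361 0.0000
    outer loop
      vertex 2.41 22.33 0.00
      vertex 0.09 12.78 26.15
      vertex 2.41 22.33 26.15
    endloop
  endfacet
  facet normal -0.8963 -0.4435 0.0000
    outer loop
      vertex 0.09 12.78 0.00
      vertex 4.45 3.97 0.00
      vertex 4.45 3.97 26.15
    endloop
  endfacet
  facet normal -0.8963 -0.4435 0.0000
    outer loop
      vertex 0.09 12.78 0.00
      vertex 4.45 3.97 26.15
      vertex 0.09 12.78 26.15
    endloop
  endfacet
  facet normal -0.4010 -0.9161 0.0000
    outer loop
      vertex 4.45 3.97 0.00
      vertex 13.45 0.03 0.00
      vertex 13.45 0.03 26.15
    endloop
  endfacet
  facet normal -0.4010 -0.9161 0.0000
    outer loop
      vertex 4.45 3.97 0.00
      vertex 13.45 0.03 26.15
      vertex 4.45 3.97 26.15
    endloop
  endfacet
  facet normal 0.2816 -0.9595 0.0000
    outer loop
      vertex 13.45 0.03 0.00
      vertex 22.89 2.80 0.00
      vertex 22.89 2.80 26.15
    endloop
  endfacet
  facet normal 0.2816 -0.9595 0.0000
    outer loop
      vertex 13.45 0.03 0.00
      vertex 22.89 2.80 26.15
      vertex 13.45 0.03 26.15
    endloop
  endfacet
  facet normal 0.8327 -0.5538 0.0000
    outer loop
      vertex 22.89 2.80 0.00
      vertex 28.33 10.98 0.00
      vertex 28.33 10.98 26.15
    endloop
  endfacet
  facet normal 0.8327 -0.5538 0.0000
    outer loop
      vertex 22.89 2.80 0.00
      vertex 28.33 10.98 26.15
      vertex 22.89 2.80 26.15
    endloop
  endfacet
  facet normal 0.9939 0.1099 0.0000
    outer loop
      vertex 28.33 10.98 0.00
      vertex 27.25 20.75 0.00
      vertex 27.25 20.75 26.15
    endloop
  endfacet
  facet normal 0.9939 0.1099 0.0000
    outer loop
      vertex 28.33 10.98 0.00
      vertex 27.25 20.75 26.15
      vertex 28.33 10.98 26.15
    endloop
  endfacet
endsolid part

The G0 Z moves step by Δz≈3.74 mm. Every layer's G1 loop is the same polygon, so the solid is a straight extrusion of it from z=0 to z≈26.1. Closing with flat bottom and top caps and triangulating gives 32 facets — a regular 9-sided prism (a cylinder approximated with 9 flat sides), circumscribed radius ≈ 14.4 mm, height ≈ 26.1 mm.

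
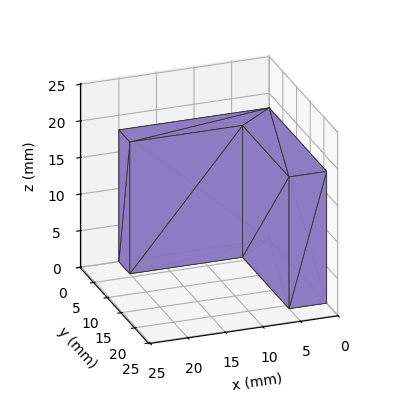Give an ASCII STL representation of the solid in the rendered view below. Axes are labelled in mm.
Reading the render: the shape is an L-shaped prism: outer 20 × 21 mm, arm thicknesses ≈ 4 mm (horizontal) and 5 mm (vertical), extruded 18 mm in z (dimensions read to the nearest mm from the axis ticks). For the STL, each face is triangulated and given an outward normal.

solid part
  facet normal 0.0000 0.0000 -1.0000
    outer loop
      vertex 20.0 4.0 0.0
      vertex 20.0 0.0 0.0
      vertex 0.0 0.0 0.0
    endloop
  endfacet
  facet normal 0.0000 0.0000 -1.0000
    outer loop
      vertex 5.0 4.0 0.0
      vertex 20.0 4.0 0.0
      vertex 0.0 0.0 0.0
    endloop
  endfacet
  facet normal 0.0000 0.0000 -1.0000
    outer loop
      vertex 5.0 21.0 0.0
      vertex 5.0 4.0 0.0
      vertex 0.0 0.0 0.0
    endloop
  endfacet
  facet normal 0.0000 0.0000 -1.0000
    outer loop
      vertex 0.0 21.0 0.0
      vertex 5.0 21.0 0.0
      vertex 0.0 0.0 0.0
    endloop
  endfacet
  facet normal 0.0000 0.0000 1.0000
    outer loop
      vertex 0.0 0.0 18.0
      vertex 20.0 0.0 18.0
      vertex 20.0 4.0 18.0
    endloop
  endfacet
  facet normal 0.0000 0.0000 1.0000
    outer loop
      vertex 0.0 0.0 18.0
      vertex 20.0 4.0 18.0
      vertex 5.0 4.0 18.0
    endloop
  endfacet
  facet normal 0.0000 0.0000 1.0000
    outer loop
      vertex 0.0 0.0 18.0
      vertex 5.0 4.0 18.0
      vertex 5.0 21.0 18.0
    endloop
  endfacet
  facet normal 0.0000 0.0000 1.0000
    outer loop
      vertex 0.0 0.0 18.0
      vertex 5.0 21.0 18.0
      vertex 0.0 21.0 18.0
    endloop
  endfacet
  facet normal 0.0000 -1.0000 0.0000
    outer loop
      vertex 0.0 0.0 0.0
      vertex 20.0 0.0 0.0
      vertex 20.0 0.0 18.0
    endloop
  endfacet
  facet normal 0.0000 -1.0000 0.0000
    outer loop
      vertex 0.0 0.0 0.0
      vertex 20.0 0.0 18.0
      vertex 0.0 0.0 18.0
    endloop
  endfacet
  facet normal 1.0000 0.0000 0.0000
    outer loop
      vertex 20.0 0.0 0.0
      vertex 20.0 4.0 0.0
      vertex 20.0 4.0 18.0
    endloop
  endfacet
  facet normal 1.0000 0.0000 0.0000
    outer loop
      vertex 20.0 0.0 0.0
      vertex 20.0 4.0 18.0
      vertex 20.0 0.0 18.0
    endloop
  endfacet
  facet normal 0.0000 1.0000 0.0000
    outer loop
      vertex 20.0 4.0 0.0
      vertex 5.0 4.0 0.0
      vertex 5.0 4.0 18.0
    endloop
  endfacet
  facet normal 0.0000 1.0000 0.0000
    outer loop
      vertex 20.0 4.0 0.0
      vertex 5.0 4.0 18.0
      vertex 20.0 4.0 18.0
    endloop
  endfacet
  facet normal 1.0000 0.0000 0.0000
    outer loop
      vertex 5.0 4.0 0.0
      vertex 5.0 21.0 0.0
      vertex 5.0 21.0 18.0
    endloop
  endfacet
  facet normal 1.0000 0.0000 0.0000
    outer loop
      vertex 5.0 4.0 0.0
      vertex 5.0 21.0 18.0
      vertex 5.0 4.0 18.0
    endloop
  endfacet
  facet normal 0.0000 1.0000 0.0000
    outer loop
      vertex 5.0 21.0 0.0
      vertex 0.0 21.0 0.0
      vertex 0.0 21.0 18.0
    endloop
  endfacet
  facet normal 0.0000 1.0000 0.0000
    outer loop
      vertex 5.0 21.0 0.0
      vertex 0.0 21.0 18.0
      vertex 5.0 21.0 18.0
    endloop
  endfacet
  facet normal -1.0000 0.0000 0.0000
    outer loop
      vertex 0.0 21.0 0.0
      vertex 0.0 0.0 0.0
      vertex 0.0 0.0 18.0
    endloop
  endfacet
  facet normal -1.0000 0.0000 0.0000
    outer loop
      vertex 0.0 21.0 0.0
      vertex 0.0 0.0 18.0
      vertex 0.0 21.0 18.0
    endloop
  endfacet
endsolid part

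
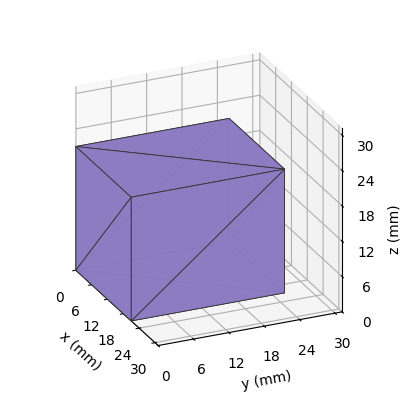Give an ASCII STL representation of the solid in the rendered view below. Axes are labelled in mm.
Reading the render: the shape is a rectangular box, roughly 21 × 26 mm footprint and 21 mm tall (dimensions read to the nearest mm from the axis ticks). For the STL, each face is triangulated and given an outward normal.

solid part
  facet normal 0.0000 0.0000 -1.0000
    outer loop
      vertex 21.000 26.000 0.000
      vertex 21.000 0.000 0.000
      vertex 0.000 0.000 0.000
    endloop
  endfacet
  facet normal 0.0000 0.0000 -1.0000
    outer loop
      vertex 0.000 26.000 0.000
      vertex 21.000 26.000 0.000
      vertex 0.000 0.000 0.000
    endloop
  endfacet
  facet normal 0.0000 0.0000 1.0000
    outer loop
      vertex 0.000 0.000 21.000
      vertex 21.000 0.000 21.000
      vertex 21.000 26.000 21.000
    endloop
  endfacet
  facet normal 0.0000 0.0000 1.0000
    outer loop
      vertex 0.000 0.000 21.000
      vertex 21.000 26.000 21.000
      vertex 0.000 26.000 21.000
    endloop
  endfacet
  facet normal 0.0000 -1.0000 0.0000
    outer loop
      vertex 0.000 0.000 0.000
      vertex 21.000 0.000 0.000
      vertex 21.000 0.000 21.000
    endloop
  endfacet
  facet normal 0.0000 -1.0000 0.0000
    outer loop
      vertex 0.000 0.000 0.000
      vertex 21.000 0.000 21.000
      vertex 0.000 0.000 21.000
    endloop
  endfacet
  facet normal 0.0000 1.0000 0.0000
    outer loop
      vertex 21.000 26.000 21.000
      vertex 21.000 26.000 0.000
      vertex 0.000 26.000 0.000
    endloop
  endfacet
  facet normal 0.0000 1.0000 0.0000
    outer loop
      vertex 0.000 26.000 21.000
      vertex 21.000 26.000 21.000
      vertex 0.000 26.000 0.000
    endloop
  endfacet
  facet normal -1.0000 0.0000 0.0000
    outer loop
      vertex 0.000 26.000 21.000
      vertex 0.000 26.000 0.000
      vertex 0.000 0.000 0.000
    endloop
  endfacet
  facet normal -1.0000 0.0000 0.0000
    outer loop
      vertex 0.000 0.000 21.000
      vertex 0.000 26.000 21.000
      vertex 0.000 0.000 0.000
    endloop
  endfacet
  facet normal 1.0000 0.0000 0.0000
    outer loop
      vertex 21.000 0.000 0.000
      vertex 21.000 26.000 0.000
      vertex 21.000 26.000 21.000
    endloop
  endfacet
  facet normal 1.0000 0.0000 0.0000
    outer loop
      vertex 21.000 0.000 0.000
      vertex 21.000 26.000 21.000
      vertex 21.000 0.000 21.000
    endloop
  endfacet
endsolid part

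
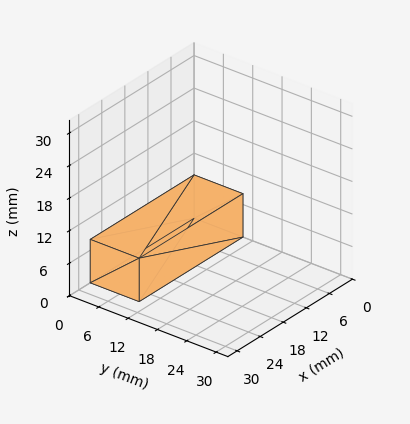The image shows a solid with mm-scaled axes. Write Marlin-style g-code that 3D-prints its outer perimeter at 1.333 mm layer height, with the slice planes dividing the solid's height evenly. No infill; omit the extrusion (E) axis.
Reading the render: the shape is a rectangular box, roughly 27 × 10 mm footprint and 8 mm tall (dimensions read to the nearest mm from the axis ticks). For the g-code, the solid's height is divided into equal slices at the stated Δz and each level perimeter traced with G1 moves after a G0 lift.

; perimeter-only toolpath
G21 ; units = mm
G90 ; absolute positioning
G28 ; home
; layer 1
G0 Z1.333
G0 X0.000 Y0.000
G1 X27.000 Y0.000
G1 X27.000 Y10.000
G1 X0.000 Y10.000
G1 X0.000 Y0.000
; layer 2
G0 Z2.667
G0 X0.000 Y0.000
G1 X27.000 Y0.000
G1 X27.000 Y10.000
G1 X0.000 Y10.000
G1 X0.000 Y0.000
; layer 3
G0 Z4.000
G0 X0.000 Y0.000
G1 X27.000 Y0.000
G1 X27.000 Y10.000
G1 X0.000 Y10.000
G1 X0.000 Y0.000
; layer 4
G0 Z5.333
G0 X0.000 Y0.000
G1 X27.000 Y0.000
G1 X27.000 Y10.000
G1 X0.000 Y10.000
G1 X0.000 Y0.000
; layer 5
G0 Z6.667
G0 X0.000 Y0.000
G1 X27.000 Y0.000
G1 X27.000 Y10.000
G1 X0.000 Y10.000
G1 X0.000 Y0.000
; layer 6
G0 Z8.000
G0 X0.000 Y0.000
G1 X27.000 Y0.000
G1 X27.000 Y10.000
G1 X0.000 Y10.000
G1 X0.000 Y0.000
M2 ; end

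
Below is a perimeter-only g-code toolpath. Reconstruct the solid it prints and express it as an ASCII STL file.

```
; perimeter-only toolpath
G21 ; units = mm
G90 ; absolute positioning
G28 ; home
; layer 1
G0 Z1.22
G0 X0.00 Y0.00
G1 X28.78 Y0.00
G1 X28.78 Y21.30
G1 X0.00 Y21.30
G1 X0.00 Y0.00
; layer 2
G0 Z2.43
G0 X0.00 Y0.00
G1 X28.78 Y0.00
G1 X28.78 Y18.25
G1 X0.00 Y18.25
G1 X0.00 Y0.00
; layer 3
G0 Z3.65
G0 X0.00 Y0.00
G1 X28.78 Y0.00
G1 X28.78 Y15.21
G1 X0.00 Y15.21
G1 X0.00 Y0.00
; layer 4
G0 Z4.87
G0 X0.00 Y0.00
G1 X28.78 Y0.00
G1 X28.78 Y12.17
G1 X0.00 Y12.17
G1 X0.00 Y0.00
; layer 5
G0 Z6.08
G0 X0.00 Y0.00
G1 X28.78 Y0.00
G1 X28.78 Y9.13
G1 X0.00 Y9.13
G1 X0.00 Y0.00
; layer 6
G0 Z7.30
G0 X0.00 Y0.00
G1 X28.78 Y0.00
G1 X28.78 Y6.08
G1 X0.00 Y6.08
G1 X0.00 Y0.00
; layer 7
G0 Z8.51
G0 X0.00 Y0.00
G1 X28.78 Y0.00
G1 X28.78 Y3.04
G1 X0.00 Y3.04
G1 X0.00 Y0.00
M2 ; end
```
solid part
  facet normal 0.0000 0.0000 -1.0000
    outer loop
      vertex 28.78 24.34 0.00
      vertex 28.78 0.00 0.00
      vertex 0.00 0.00 0.00
    endloop
  endfacet
  facet normal 0.0000 0.0000 -1.0000
    outer loop
      vertex 0.00 24.34 0.00
      vertex 28.78 24.34 0.00
      vertex 0.00 0.00 0.00
    endloop
  endfacet
  facet normal 0.0000 -1.0000 0.0000
    outer loop
      vertex 0.00 0.00 0.00
      vertex 28.78 0.00 0.00
      vertex 28.78 0.00 9.73
    endloop
  endfacet
  facet normal 0.0000 -1.0000 0.0000
    outer loop
      vertex 0.00 0.00 0.00
      vertex 28.78 0.00 9.73
      vertex 0.00 0.00 9.73
    endloop
  endfacet
  facet normal 0.0000 0.3712 0.9286
    outer loop
      vertex 0.00 0.00 9.73
      vertex 28.78 0.00 9.73
      vertex 28.78 24.34 0.00
    endloop
  endfacet
  facet normal 0.0000 0.3712 0.9286
    outer loop
      vertex 0.00 0.00 9.73
      vertex 28.78 24.34 0.00
      vertex 0.00 24.34 0.00
    endloop
  endfacet
  facet normal -1.0000 0.0000 0.0000
    outer loop
      vertex 0.00 0.00 9.73
      vertex 0.00 24.34 0.00
      vertex 0.00 0.00 0.00
    endloop
  endfacet
  facet normal 1.0000 0.0000 0.0000
    outer loop
      vertex 28.78 0.00 0.00
      vertex 28.78 24.34 0.00
      vertex 28.78 0.00 9.73
    endloop
  endfacet
endsolid part

The G0 Z moves step by Δz≈1.22 mm. The G1 loops shrink linearly with z, so the solid tapers from its base footprint up to z≈9.73. Closing with a flat bottom cap and the tapered top and triangulating gives 8 facets — a wedge (ramp): 28.8 × 24.3 mm base, rising to 9.73 mm along the y=0 edge and sloping linearly to z=0 at y=24.3.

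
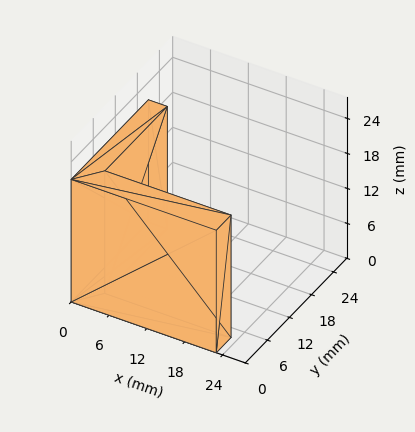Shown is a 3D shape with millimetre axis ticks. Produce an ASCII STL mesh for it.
Reading the render: the shape is an L-shaped prism: outer 23 × 21 mm, arm thicknesses ≈ 4 mm (horizontal) and 3 mm (vertical), extruded 21 mm in z (dimensions read to the nearest mm from the axis ticks). For the STL, each face is triangulated and given an outward normal.

solid part
  facet normal 0.0000 0.0000 -1.0000
    outer loop
      vertex 23.00 4.00 0.00
      vertex 23.00 0.00 0.00
      vertex 0.00 0.00 0.00
    endloop
  endfacet
  facet normal 0.0000 0.0000 -1.0000
    outer loop
      vertex 3.00 4.00 0.00
      vertex 23.00 4.00 0.00
      vertex 0.00 0.00 0.00
    endloop
  endfacet
  facet normal 0.0000 0.0000 -1.0000
    outer loop
      vertex 3.00 21.00 0.00
      vertex 3.00 4.00 0.00
      vertex 0.00 0.00 0.00
    endloop
  endfacet
  facet normal 0.0000 0.0000 -1.0000
    outer loop
      vertex 0.00 21.00 0.00
      vertex 3.00 21.00 0.00
      vertex 0.00 0.00 0.00
    endloop
  endfacet
  facet normal 0.0000 0.0000 1.0000
    outer loop
      vertex 0.00 0.00 21.00
      vertex 23.00 0.00 21.00
      vertex 23.00 4.00 21.00
    endloop
  endfacet
  facet normal 0.0000 0.0000 1.0000
    outer loop
      vertex 0.00 0.00 21.00
      vertex 23.00 4.00 21.00
      vertex 3.00 4.00 21.00
    endloop
  endfacet
  facet normal 0.0000 0.0000 1.0000
    outer loop
      vertex 0.00 0.00 21.00
      vertex 3.00 4.00 21.00
      vertex 3.00 21.00 21.00
    endloop
  endfacet
  facet normal 0.0000 0.0000 1.0000
    outer loop
      vertex 0.00 0.00 21.00
      vertex 3.00 21.00 21.00
      vertex 0.00 21.00 21.00
    endloop
  endfacet
  facet normal 0.0000 -1.0000 0.0000
    outer loop
      vertex 0.00 0.00 0.00
      vertex 23.00 0.00 0.00
      vertex 23.00 0.00 21.00
    endloop
  endfacet
  facet normal 0.0000 -1.0000 0.0000
    outer loop
      vertex 0.00 0.00 0.00
      vertex 23.00 0.00 21.00
      vertex 0.00 0.00 21.00
    endloop
  endfacet
  facet normal 1.0000 0.0000 0.0000
    outer loop
      vertex 23.00 0.00 0.00
      vertex 23.00 4.00 0.00
      vertex 23.00 4.00 21.00
    endloop
  endfacet
  facet normal 1.0000 0.0000 0.0000
    outer loop
      vertex 23.00 0.00 0.00
      vertex 23.00 4.00 21.00
      vertex 23.00 0.00 21.00
    endloop
  endfacet
  facet normal 0.0000 1.0000 0.0000
    outer loop
      vertex 23.00 4.00 0.00
      vertex 3.00 4.00 0.00
      vertex 3.00 4.00 21.00
    endloop
  endfacet
  facet normal 0.0000 1.0000 0.0000
    outer loop
      vertex 23.00 4.00 0.00
      vertex 3.00 4.00 21.00
      vertex 23.00 4.00 21.00
    endloop
  endfacet
  facet normal 1.0000 0.0000 0.0000
    outer loop
      vertex 3.00 4.00 0.00
      vertex 3.00 21.00 0.00
      vertex 3.00 21.00 21.00
    endloop
  endfacet
  facet normal 1.0000 0.0000 0.0000
    outer loop
      vertex 3.00 4.00 0.00
      vertex 3.00 21.00 21.00
      vertex 3.00 4.00 21.00
    endloop
  endfacet
  facet normal 0.0000 1.0000 0.0000
    outer loop
      vertex 3.00 21.00 0.00
      vertex 0.00 21.00 0.00
      vertex 0.00 21.00 21.00
    endloop
  endfacet
  facet normal 0.0000 1.0000 0.0000
    outer loop
      vertex 3.00 21.00 0.00
      vertex 0.00 21.00 21.00
      vertex 3.00 21.00 21.00
    endloop
  endfacet
  facet normal -1.0000 0.0000 0.0000
    outer loop
      vertex 0.00 21.00 0.00
      vertex 0.00 0.00 0.00
      vertex 0.00 0.00 21.00
    endloop
  endfacet
  facet normal -1.0000 0.0000 0.0000
    outer loop
      vertex 0.00 21.00 0.00
      vertex 0.00 0.00 21.00
      vertex 0.00 21.00 21.00
    endloop
  endfacet
endsolid part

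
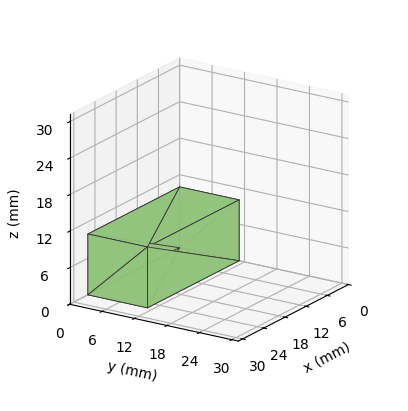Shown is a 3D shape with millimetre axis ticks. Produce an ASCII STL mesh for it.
Reading the render: the shape is a rectangular box, roughly 26 × 11 mm footprint and 10 mm tall (dimensions read to the nearest mm from the axis ticks). For the STL, each face is triangulated and given an outward normal.

solid part
  facet normal 0.0000 0.0000 -1.0000
    outer loop
      vertex 26.00 11.00 0.00
      vertex 26.00 0.00 0.00
      vertex 0.00 0.00 0.00
    endloop
  endfacet
  facet normal 0.0000 0.0000 -1.0000
    outer loop
      vertex 0.00 11.00 0.00
      vertex 26.00 11.00 0.00
      vertex 0.00 0.00 0.00
    endloop
  endfacet
  facet normal 0.0000 0.0000 1.0000
    outer loop
      vertex 0.00 0.00 10.00
      vertex 26.00 0.00 10.00
      vertex 26.00 11.00 10.00
    endloop
  endfacet
  facet normal 0.0000 0.0000 1.0000
    outer loop
      vertex 0.00 0.00 10.00
      vertex 26.00 11.00 10.00
      vertex 0.00 11.00 10.00
    endloop
  endfacet
  facet normal 0.0000 -1.0000 0.0000
    outer loop
      vertex 0.00 0.00 0.00
      vertex 26.00 0.00 0.00
      vertex 26.00 0.00 10.00
    endloop
  endfacet
  facet normal 0.0000 -1.0000 0.0000
    outer loop
      vertex 0.00 0.00 0.00
      vertex 26.00 0.00 10.00
      vertex 0.00 0.00 10.00
    endloop
  endfacet
  facet normal 0.0000 1.0000 0.0000
    outer loop
      vertex 26.00 11.00 10.00
      vertex 26.00 11.00 0.00
      vertex 0.00 11.00 0.00
    endloop
  endfacet
  facet normal 0.0000 1.0000 0.0000
    outer loop
      vertex 0.00 11.00 10.00
      vertex 26.00 11.00 10.00
      vertex 0.00 11.00 0.00
    endloop
  endfacet
  facet normal -1.0000 0.0000 0.0000
    outer loop
      vertex 0.00 11.00 10.00
      vertex 0.00 11.00 0.00
      vertex 0.00 0.00 0.00
    endloop
  endfacet
  facet normal -1.0000 0.0000 0.0000
    outer loop
      vertex 0.00 0.00 10.00
      vertex 0.00 11.00 10.00
      vertex 0.00 0.00 0.00
    endloop
  endfacet
  facet normal 1.0000 0.0000 0.0000
    outer loop
      vertex 26.00 0.00 0.00
      vertex 26.00 11.00 0.00
      vertex 26.00 11.00 10.00
    endloop
  endfacet
  facet normal 1.0000 0.0000 0.0000
    outer loop
      vertex 26.00 0.00 0.00
      vertex 26.00 11.00 10.00
      vertex 26.00 0.00 10.00
    endloop
  endfacet
endsolid part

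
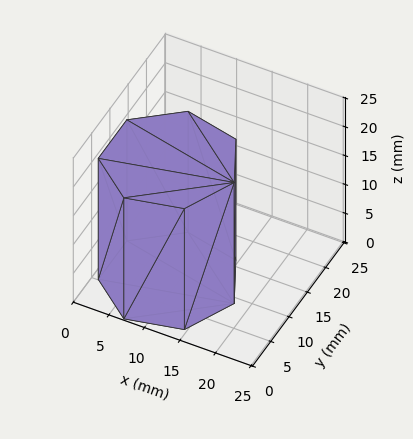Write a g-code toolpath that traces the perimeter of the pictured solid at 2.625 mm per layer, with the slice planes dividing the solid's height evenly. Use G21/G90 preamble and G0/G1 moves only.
Reading the render: the shape is a regular 7-sided prism (a cylinder approximated with 7 flat sides), circumscribed radius ≈ 9 mm, height ≈ 21 mm (dimensions read to the nearest mm from the axis ticks). For the g-code, the solid's height is divided into equal slices at the stated Δz and each level perimeter traced with G1 moves after a G0 lift.

; perimeter-only toolpath
G21 ; units = mm
G90 ; absolute positioning
G28 ; home
; layer 1
G0 Z2.625
G0 X18.000 Y9.000
G1 X14.611 Y16.036
G1 X6.997 Y17.774
G1 X0.891 Y12.905
G1 X0.891 Y5.095
G1 X6.997 Y0.226
G1 X14.611 Y1.964
G1 X18.000 Y9.000
; layer 2
G0 Z5.250
G0 X18.000 Y9.000
G1 X14.611 Y16.036
G1 X6.997 Y17.774
G1 X0.891 Y12.905
G1 X0.891 Y5.095
G1 X6.997 Y0.226
G1 X14.611 Y1.964
G1 X18.000 Y9.000
; layer 3
G0 Z7.875
G0 X18.000 Y9.000
G1 X14.611 Y16.036
G1 X6.997 Y17.774
G1 X0.891 Y12.905
G1 X0.891 Y5.095
G1 X6.997 Y0.226
G1 X14.611 Y1.964
G1 X18.000 Y9.000
; layer 4
G0 Z10.500
G0 X18.000 Y9.000
G1 X14.611 Y16.036
G1 X6.997 Y17.774
G1 X0.891 Y12.905
G1 X0.891 Y5.095
G1 X6.997 Y0.226
G1 X14.611 Y1.964
G1 X18.000 Y9.000
; layer 5
G0 Z13.125
G0 X18.000 Y9.000
G1 X14.611 Y16.036
G1 X6.997 Y17.774
G1 X0.891 Y12.905
G1 X0.891 Y5.095
G1 X6.997 Y0.226
G1 X14.611 Y1.964
G1 X18.000 Y9.000
; layer 6
G0 Z15.750
G0 X18.000 Y9.000
G1 X14.611 Y16.036
G1 X6.997 Y17.774
G1 X0.891 Y12.905
G1 X0.891 Y5.095
G1 X6.997 Y0.226
G1 X14.611 Y1.964
G1 X18.000 Y9.000
; layer 7
G0 Z18.375
G0 X18.000 Y9.000
G1 X14.611 Y16.036
G1 X6.997 Y17.774
G1 X0.891 Y12.905
G1 X0.891 Y5.095
G1 X6.997 Y0.226
G1 X14.611 Y1.964
G1 X18.000 Y9.000
; layer 8
G0 Z21.000
G0 X18.000 Y9.000
G1 X14.611 Y16.036
G1 X6.997 Y17.774
G1 X0.891 Y12.905
G1 X0.891 Y5.095
G1 X6.997 Y0.226
G1 X14.611 Y1.964
G1 X18.000 Y9.000
M2 ; end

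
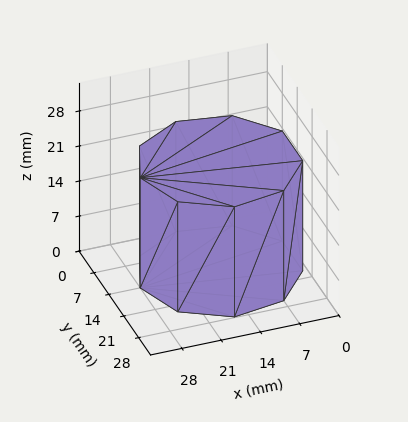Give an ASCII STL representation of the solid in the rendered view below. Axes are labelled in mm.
Reading the render: the shape is a regular 9-sided prism (a cylinder approximated with 9 flat sides), circumscribed radius ≈ 14 mm, height ≈ 22 mm (dimensions read to the nearest mm from the axis ticks). For the STL, each face is triangulated and given an outward normal.

solid part
  facet normal 0.0000 0.0000 -1.0000
    outer loop
      vertex 16.43 27.79 0.00
      vertex 24.72 23.00 0.00
      vertex 28.00 14.00 0.00
    endloop
  endfacet
  facet normal 0.0000 0.0000 -1.0000
    outer loop
      vertex 7.00 26.12 0.00
      vertex 16.43 27.79 0.00
      vertex 28.00 14.00 0.00
    endloop
  endfacet
  facet normal 0.0000 0.0000 -1.0000
    outer loop
      vertex 0.84 18.79 0.00
      vertex 7.00 26.12 0.00
      vertex 28.00 14.00 0.00
    endloop
  endfacet
  facet normal 0.0000 0.0000 -1.0000
    outer loop
      vertex 0.84 9.21 0.00
      vertex 0.84 18.79 0.00
      vertex 28.00 14.00 0.00
    endloop
  endfacet
  facet normal 0.0000 0.0000 -1.0000
    outer loop
      vertex 7.00 1.88 0.00
      vertex 0.84 9.21 0.00
      vertex 28.00 14.00 0.00
    endloop
  endfacet
  facet normal 0.0000 0.0000 -1.0000
    outer loop
      vertex 16.43 0.21 0.00
      vertex 7.00 1.88 0.00
      vertex 28.00 14.00 0.00
    endloop
  endfacet
  facet normal 0.0000 0.0000 -1.0000
    outer loop
      vertex 24.72 5.00 0.00
      vertex 16.43 0.21 0.00
      vertex 28.00 14.00 0.00
    endloop
  endfacet
  facet normal 0.0000 0.0000 1.0000
    outer loop
      vertex 28.00 14.00 22.00
      vertex 24.72 23.00 22.00
      vertex 16.43 27.79 22.00
    endloop
  endfacet
  facet normal 0.0000 0.0000 1.0000
    outer loop
      vertex 28.00 14.00 22.00
      vertex 16.43 27.79 22.00
      vertex 7.00 26.12 22.00
    endloop
  endfacet
  facet normal 0.0000 0.0000 1.0000
    outer loop
      vertex 28.00 14.00 22.00
      vertex 7.00 26.12 22.00
      vertex 0.84 18.79 22.00
    endloop
  endfacet
  facet normal 0.0000 0.0000 1.0000
    outer loop
      vertex 28.00 14.00 22.00
      vertex 0.84 18.79 22.00
      vertex 0.84 9.21 22.00
    endloop
  endfacet
  facet normal 0.0000 0.0000 1.0000
    outer loop
      vertex 28.00 14.00 22.00
      vertex 0.84 9.21 22.00
      vertex 7.00 1.88 22.00
    endloop
  endfacet
  facet normal 0.0000 0.0000 1.0000
    outer loop
      vertex 28.00 14.00 22.00
      vertex 7.00 1.88 22.00
      vertex 16.43 0.21 22.00
    endloop
  endfacet
  facet normal 0.0000 0.0000 1.0000
    outer loop
      vertex 28.00 14.00 22.00
      vertex 16.43 0.21 22.00
      vertex 24.72 5.00 22.00
    endloop
  endfacet
  facet normal 0.9395 0.3424 0.0000
    outer loop
      vertex 28.00 14.00 0.00
      vertex 24.72 23.00 0.00
      vertex 24.72 23.00 22.00
    endloop
  endfacet
  facet normal 0.9395 0.3424 0.0000
    outer loop
      vertex 28.00 14.00 0.00
      vertex 24.72 23.00 22.00
      vertex 28.00 14.00 22.00
    endloop
  endfacet
  facet normal 0.5003 0.8659 0.0000
    outer loop
      vertex 24.72 23.00 0.00
      vertex 16.43 27.79 0.00
      vertex 16.43 27.79 22.00
    endloop
  endfacet
  facet normal 0.5003 0.8659 0.0000
    outer loop
      vertex 24.72 23.00 0.00
      vertex 16.43 27.79 22.00
      vertex 24.72 23.00 22.00
    endloop
  endfacet
  facet normal -0.1744 0.9847 0.0000
    outer loop
      vertex 16.43 27.79 0.00
      vertex 7.00 26.12 0.00
      vertex 7.00 26.12 22.00
    endloop
  endfacet
  facet normal -0.1744 0.9847 0.0000
    outer loop
      vertex 16.43 27.79 0.00
      vertex 7.00 26.12 22.00
      vertex 16.43 27.79 22.00
    endloop
  endfacet
  facet normal -0.7656 0.6434 0.0000
    outer loop
      vertex 7.00 26.12 0.00
      vertex 0.84 18.79 0.00
      vertex 0.84 18.79 22.00
    endloop
  endfacet
  facet normal -0.7656 0.6434 0.0000
    outer loop
      vertex 7.00 26.12 0.00
      vertex 0.84 18.79 22.00
      vertex 7.00 26.12 22.00
    endloop
  endfacet
  facet normal -1.0000 0.0000 0.0000
    outer loop
      vertex 0.84 18.79 0.00
      vertex 0.84 9.21 0.00
      vertex 0.84 9.21 22.00
    endloop
  endfacet
  facet normal -1.0000 0.0000 0.0000
    outer loop
      vertex 0.84 18.79 0.00
      vertex 0.84 9.21 22.00
      vertex 0.84 18.79 22.00
    endloop
  endfacet
  facet normal -0.7656 -0.6434 0.0000
    outer loop
      vertex 0.84 9.21 0.00
      vertex 7.00 1.88 0.00
      vertex 7.00 1.88 22.00
    endloop
  endfacet
  facet normal -0.7656 -0.6434 0.0000
    outer loop
      vertex 0.84 9.21 0.00
      vertex 7.00 1.88 22.00
      vertex 0.84 9.21 22.00
    endloop
  endfacet
  facet normal -0.1744 -0.9847 0.0000
    outer loop
      vertex 7.00 1.88 0.00
      vertex 16.43 0.21 0.00
      vertex 16.43 0.21 22.00
    endloop
  endfacet
  facet normal -0.1744 -0.9847 0.0000
    outer loop
      vertex 7.00 1.88 0.00
      vertex 16.43 0.21 22.00
      vertex 7.00 1.88 22.00
    endloop
  endfacet
  facet normal 0.5003 -0.8659 0.0000
    outer loop
      vertex 16.43 0.21 0.00
      vertex 24.72 5.00 0.00
      vertex 24.72 5.00 22.00
    endloop
  endfacet
  facet normal 0.5003 -0.8659 0.0000
    outer loop
      vertex 16.43 0.21 0.00
      vertex 24.72 5.00 22.00
      vertex 16.43 0.21 22.00
    endloop
  endfacet
  facet normal 0.9395 -0.3424 0.0000
    outer loop
      vertex 24.72 5.00 0.00
      vertex 28.00 14.00 0.00
      vertex 28.00 14.00 22.00
    endloop
  endfacet
  facet normal 0.9395 -0.3424 0.0000
    outer loop
      vertex 24.72 5.00 0.00
      vertex 28.00 14.00 22.00
      vertex 24.72 5.00 22.00
    endloop
  endfacet
endsolid part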